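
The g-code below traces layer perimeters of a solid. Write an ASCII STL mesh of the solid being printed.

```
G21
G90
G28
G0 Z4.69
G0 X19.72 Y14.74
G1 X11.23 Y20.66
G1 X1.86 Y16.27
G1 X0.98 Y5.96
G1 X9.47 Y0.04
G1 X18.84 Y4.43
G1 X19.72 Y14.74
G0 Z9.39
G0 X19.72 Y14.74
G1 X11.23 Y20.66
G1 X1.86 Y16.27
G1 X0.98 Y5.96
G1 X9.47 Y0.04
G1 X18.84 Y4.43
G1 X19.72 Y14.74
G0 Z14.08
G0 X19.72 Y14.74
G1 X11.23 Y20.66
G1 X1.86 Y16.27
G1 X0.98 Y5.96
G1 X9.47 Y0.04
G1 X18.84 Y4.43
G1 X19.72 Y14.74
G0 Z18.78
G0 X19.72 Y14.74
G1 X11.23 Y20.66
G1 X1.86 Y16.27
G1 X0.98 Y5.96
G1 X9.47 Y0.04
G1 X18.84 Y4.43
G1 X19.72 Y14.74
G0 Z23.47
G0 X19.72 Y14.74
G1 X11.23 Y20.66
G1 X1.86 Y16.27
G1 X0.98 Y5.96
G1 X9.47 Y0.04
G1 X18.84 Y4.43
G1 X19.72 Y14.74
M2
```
solid part
  facet normal 0.0000 0.0000 -1.0000
    outer loop
      vertex 1.86 16.27 0.00
      vertex 11.23 20.66 0.00
      vertex 19.72 14.74 0.00
    endloop
  endfacet
  facet normal 0.0000 0.0000 -1.0000
    outer loop
      vertex 0.98 5.96 0.00
      vertex 1.86 16.27 0.00
      vertex 19.72 14.74 0.00
    endloop
  endfacet
  facet normal 0.0000 0.0000 -1.0000
    outer loop
      vertex 9.47 0.04 0.00
      vertex 0.98 5.96 0.00
      vertex 19.72 14.74 0.00
    endloop
  endfacet
  facet normal 0.0000 0.0000 -1.0000
    outer loop
      vertex 18.84 4.43 0.00
      vertex 9.47 0.04 0.00
      vertex 19.72 14.74 0.00
    endloop
  endfacet
  facet normal 0.0000 0.0000 1.0000
    outer loop
      vertex 19.72 14.74 23.47
      vertex 11.23 20.66 23.47
      vertex 1.86 16.27 23.47
    endloop
  endfacet
  facet normal 0.0000 0.0000 1.0000
    outer loop
      vertex 19.72 14.74 23.47
      vertex 1.86 16.27 23.47
      vertex 0.98 5.96 23.47
    endloop
  endfacet
  facet normal 0.0000 0.0000 1.0000
    outer loop
      vertex 19.72 14.74 23.47
      vertex 0.98 5.96 23.47
      vertex 9.47 0.04 23.47
    endloop
  endfacet
  facet normal 0.0000 0.0000 1.0000
    outer loop
      vertex 19.72 14.74 23.47
      vertex 9.47 0.04 23.47
      vertex 18.84 4.43 23.47
    endloop
  endfacet
  facet normal 0.5720 0.8203 0.0000
    outer loop
      vertex 19.72 14.74 0.00
      vertex 11.23 20.66 0.00
      vertex 11.23 20.66 23.47
    endloop
  endfacet
  facet normal 0.5720 0.8203 0.0000
    outer loop
      vertex 19.72 14.74 0.00
      vertex 11.23 20.66 23.47
      vertex 19.72 14.74 23.47
    endloop
  endfacet
  facet normal -0.4243 0.9055 0.0000
    outer loop
      vertex 11.23 20.66 0.00
      vertex 1.86 16.27 0.00
      vertex 1.86 16.27 23.47
    endloop
  endfacet
  facet normal -0.4243 0.9055 0.0000
    outer loop
      vertex 11.23 20.66 0.00
      vertex 1.86 16.27 23.47
      vertex 11.23 20.66 23.47
    endloop
  endfacet
  facet normal -0.9964 0.0850 0.0000
    outer loop
      vertex 1.86 16.27 0.00
      vertex 0.98 5.96 0.00
      vertex 0.98 5.96 23.47
    endloop
  endfacet
  facet normal -0.9964 0.0850 0.0000
    outer loop
      vertex 1.86 16.27 0.00
      vertex 0.98 5.96 23.47
      vertex 1.86 16.27 23.47
    endloop
  endfacet
  facet normal -0.5720 -0.8203 0.0000
    outer loop
      vertex 0.98 5.96 0.00
      vertex 9.47 0.04 0.00
      vertex 9.47 0.04 23.47
    endloop
  endfacet
  facet normal -0.5720 -0.8203 0.0000
    outer loop
      vertex 0.98 5.96 0.00
      vertex 9.47 0.04 23.47
      vertex 0.98 5.96 23.47
    endloop
  endfacet
  facet normal 0.4243 -0.9055 0.0000
    outer loop
      vertex 9.47 0.04 0.00
      vertex 18.84 4.43 0.00
      vertex 18.84 4.43 23.47
    endloop
  endfacet
  facet normal 0.4243 -0.9055 0.0000
    outer loop
      vertex 9.47 0.04 0.00
      vertex 18.84 4.43 23.47
      vertex 9.47 0.04 23.47
    endloop
  endfacet
  facet normal 0.9964 -0.0850 0.0000
    outer loop
      vertex 18.84 4.43 0.00
      vertex 19.72 14.74 0.00
      vertex 19.72 14.74 23.47
    endloop
  endfacet
  facet normal 0.9964 -0.0850 0.0000
    outer loop
      vertex 18.84 4.43 0.00
      vertex 19.72 14.74 23.47
      vertex 18.84 4.43 23.47
    endloop
  endfacet
endsolid part

The G0 Z moves step by Δz≈4.69 mm. Every layer's G1 loop is the same polygon, so the solid is a straight extrusion of it from z=0 to z≈23.5. Closing with flat bottom and top caps and triangulating gives 20 facets — a regular 6-sided prism (a cylinder approximated with 6 flat sides), circumscribed radius ≈ 10.3 mm, height ≈ 23.5 mm.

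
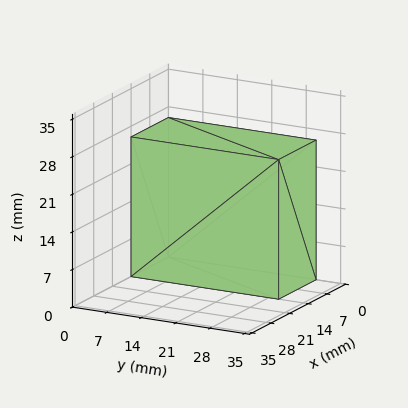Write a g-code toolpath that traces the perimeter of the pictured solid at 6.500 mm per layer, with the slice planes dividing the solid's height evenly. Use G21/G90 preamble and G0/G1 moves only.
Reading the render: the shape is a rectangular box, roughly 14 × 30 mm footprint and 26 mm tall (dimensions read to the nearest mm from the axis ticks). For the g-code, the solid's height is divided into equal slices at the stated Δz and each level perimeter traced with G1 moves after a G0 lift.

; perimeter-only toolpath
G21 ; units = mm
G90 ; absolute positioning
G28 ; home
; layer 1
G0 Z6.500
G0 X0.000 Y0.000
G1 X14.000 Y0.000
G1 X14.000 Y30.000
G1 X0.000 Y30.000
G1 X0.000 Y0.000
; layer 2
G0 Z13.000
G0 X0.000 Y0.000
G1 X14.000 Y0.000
G1 X14.000 Y30.000
G1 X0.000 Y30.000
G1 X0.000 Y0.000
; layer 3
G0 Z19.500
G0 X0.000 Y0.000
G1 X14.000 Y0.000
G1 X14.000 Y30.000
G1 X0.000 Y30.000
G1 X0.000 Y0.000
; layer 4
G0 Z26.000
G0 X0.000 Y0.000
G1 X14.000 Y0.000
G1 X14.000 Y30.000
G1 X0.000 Y30.000
G1 X0.000 Y0.000
M2 ; end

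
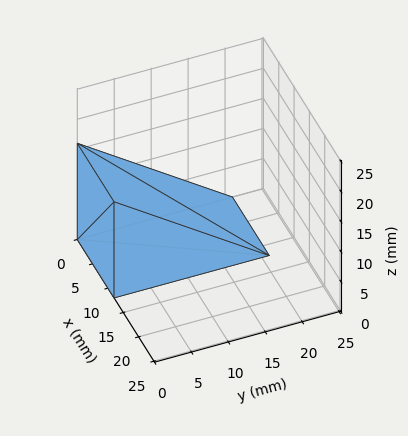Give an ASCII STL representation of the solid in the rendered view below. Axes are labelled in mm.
Reading the render: the shape is a wedge (ramp): 12 × 21 mm base, rising to 16 mm along the y=0 edge and sloping linearly to z=0 at y=21 (dimensions read to the nearest mm from the axis ticks). For the STL, each face is triangulated and given an outward normal.

solid part
  facet normal 0.0000 0.0000 -1.0000
    outer loop
      vertex 12.00 21.00 0.00
      vertex 12.00 0.00 0.00
      vertex 0.00 0.00 0.00
    endloop
  endfacet
  facet normal 0.0000 0.0000 -1.0000
    outer loop
      vertex 0.00 21.00 0.00
      vertex 12.00 21.00 0.00
      vertex 0.00 0.00 0.00
    endloop
  endfacet
  facet normal 0.0000 -1.0000 0.0000
    outer loop
      vertex 0.00 0.00 0.00
      vertex 12.00 0.00 0.00
      vertex 12.00 0.00 16.00
    endloop
  endfacet
  facet normal 0.0000 -1.0000 0.0000
    outer loop
      vertex 0.00 0.00 0.00
      vertex 12.00 0.00 16.00
      vertex 0.00 0.00 16.00
    endloop
  endfacet
  facet normal 0.0000 0.6060 0.7954
    outer loop
      vertex 0.00 0.00 16.00
      vertex 12.00 0.00 16.00
      vertex 12.00 21.00 0.00
    endloop
  endfacet
  facet normal 0.0000 0.6060 0.7954
    outer loop
      vertex 0.00 0.00 16.00
      vertex 12.00 21.00 0.00
      vertex 0.00 21.00 0.00
    endloop
  endfacet
  facet normal -1.0000 0.0000 0.0000
    outer loop
      vertex 0.00 0.00 16.00
      vertex 0.00 21.00 0.00
      vertex 0.00 0.00 0.00
    endloop
  endfacet
  facet normal 1.0000 0.0000 0.0000
    outer loop
      vertex 12.00 0.00 0.00
      vertex 12.00 21.00 0.00
      vertex 12.00 0.00 16.00
    endloop
  endfacet
endsolid part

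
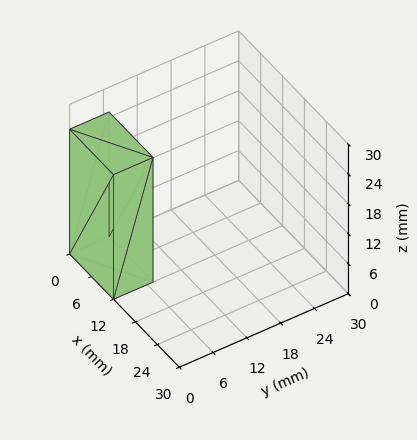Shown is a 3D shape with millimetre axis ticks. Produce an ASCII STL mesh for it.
Reading the render: the shape is a rectangular box, roughly 12 × 7 mm footprint and 25 mm tall (dimensions read to the nearest mm from the axis ticks). For the STL, each face is triangulated and given an outward normal.

solid part
  facet normal 0.0000 0.0000 -1.0000
    outer loop
      vertex 12.0 7.0 0.0
      vertex 12.0 0.0 0.0
      vertex 0.0 0.0 0.0
    endloop
  endfacet
  facet normal 0.0000 0.0000 -1.0000
    outer loop
      vertex 0.0 7.0 0.0
      vertex 12.0 7.0 0.0
      vertex 0.0 0.0 0.0
    endloop
  endfacet
  facet normal 0.0000 0.0000 1.0000
    outer loop
      vertex 0.0 0.0 25.0
      vertex 12.0 0.0 25.0
      vertex 12.0 7.0 25.0
    endloop
  endfacet
  facet normal 0.0000 0.0000 1.0000
    outer loop
      vertex 0.0 0.0 25.0
      vertex 12.0 7.0 25.0
      vertex 0.0 7.0 25.0
    endloop
  endfacet
  facet normal 0.0000 -1.0000 0.0000
    outer loop
      vertex 0.0 0.0 0.0
      vertex 12.0 0.0 0.0
      vertex 12.0 0.0 25.0
    endloop
  endfacet
  facet normal 0.0000 -1.0000 0.0000
    outer loop
      vertex 0.0 0.0 0.0
      vertex 12.0 0.0 25.0
      vertex 0.0 0.0 25.0
    endloop
  endfacet
  facet normal 0.0000 1.0000 0.0000
    outer loop
      vertex 12.0 7.0 25.0
      vertex 12.0 7.0 0.0
      vertex 0.0 7.0 0.0
    endloop
  endfacet
  facet normal 0.0000 1.0000 0.0000
    outer loop
      vertex 0.0 7.0 25.0
      vertex 12.0 7.0 25.0
      vertex 0.0 7.0 0.0
    endloop
  endfacet
  facet normal -1.0000 0.0000 0.0000
    outer loop
      vertex 0.0 7.0 25.0
      vertex 0.0 7.0 0.0
      vertex 0.0 0.0 0.0
    endloop
  endfacet
  facet normal -1.0000 0.0000 0.0000
    outer loop
      vertex 0.0 0.0 25.0
      vertex 0.0 7.0 25.0
      vertex 0.0 0.0 0.0
    endloop
  endfacet
  facet normal 1.0000 0.0000 0.0000
    outer loop
      vertex 12.0 0.0 0.0
      vertex 12.0 7.0 0.0
      vertex 12.0 7.0 25.0
    endloop
  endfacet
  facet normal 1.0000 0.0000 0.0000
    outer loop
      vertex 12.0 0.0 0.0
      vertex 12.0 7.0 25.0
      vertex 12.0 0.0 25.0
    endloop
  endfacet
endsolid part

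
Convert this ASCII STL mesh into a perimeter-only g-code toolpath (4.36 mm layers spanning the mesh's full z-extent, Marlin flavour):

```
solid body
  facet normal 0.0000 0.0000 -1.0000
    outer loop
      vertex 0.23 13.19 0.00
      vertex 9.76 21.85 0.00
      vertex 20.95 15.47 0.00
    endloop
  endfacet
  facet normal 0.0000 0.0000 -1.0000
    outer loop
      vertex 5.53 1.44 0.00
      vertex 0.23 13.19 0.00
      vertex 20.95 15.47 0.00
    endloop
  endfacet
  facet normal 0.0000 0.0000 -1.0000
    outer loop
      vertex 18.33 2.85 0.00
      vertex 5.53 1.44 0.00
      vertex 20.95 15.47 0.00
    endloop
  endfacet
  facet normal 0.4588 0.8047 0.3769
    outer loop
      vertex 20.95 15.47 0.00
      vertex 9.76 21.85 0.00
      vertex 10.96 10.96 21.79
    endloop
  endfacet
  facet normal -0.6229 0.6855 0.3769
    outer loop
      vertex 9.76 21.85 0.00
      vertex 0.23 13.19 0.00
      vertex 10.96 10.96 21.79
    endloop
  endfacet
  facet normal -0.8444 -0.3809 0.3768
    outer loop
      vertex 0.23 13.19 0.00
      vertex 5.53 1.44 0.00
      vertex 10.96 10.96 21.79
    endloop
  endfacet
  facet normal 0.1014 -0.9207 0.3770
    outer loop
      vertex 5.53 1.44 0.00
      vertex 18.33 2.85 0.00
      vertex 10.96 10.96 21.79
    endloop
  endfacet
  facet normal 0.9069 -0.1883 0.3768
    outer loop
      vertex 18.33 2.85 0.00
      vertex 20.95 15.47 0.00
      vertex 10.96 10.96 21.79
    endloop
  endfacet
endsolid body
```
; perimeter-only toolpath
G21 ; units = mm
G90 ; absolute positioning
G28 ; home
; layer 1
G0 Z4.36
G0 X18.95 Y14.57
G1 X10.00 Y19.67
G1 X2.38 Y12.74
G1 X6.62 Y3.34
G1 X16.86 Y4.47
G1 X18.95 Y14.57
; layer 2
G0 Z8.72
G0 X16.95 Y13.67
G1 X10.24 Y17.49
G1 X4.52 Y12.30
G1 X7.70 Y5.25
G1 X15.38 Y6.09
G1 X16.95 Y13.67
; layer 3
G0 Z13.07
G0 X14.96 Y12.76
G1 X10.48 Y15.32
G1 X6.67 Y11.85
G1 X8.79 Y7.15
G1 X13.91 Y7.72
G1 X14.96 Y12.76
; layer 4
G0 Z17.43
G0 X12.96 Y11.86
G1 X10.72 Y13.14
G1 X8.81 Y11.41
G1 X9.87 Y9.06
G1 X12.43 Y9.34
G1 X12.96 Y11.86
M2 ; end

The solid is a regular 5-sided pyramid, base circumscribed radius ≈ 11 mm, apex at z ≈ 21.8 mm. Slicing at Δz = 4.36 mm — 5 equal slices spanning the solid's height, so layer i sits at z = i·h/5 — gives 4 non-empty perimeters. Each is a 5-segment closed polygon; G0 lifts to the layer z and rapids to the start vertex, then G1 traces the edges. The cross-section shrinks linearly with z (the slice at the apex is degenerate and omitted).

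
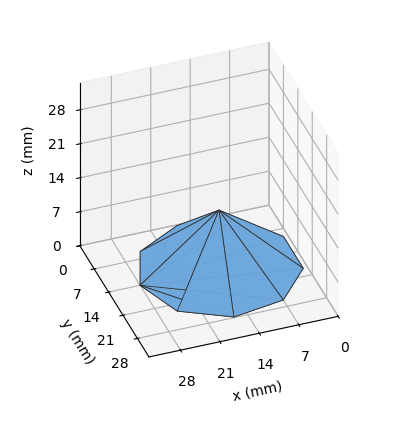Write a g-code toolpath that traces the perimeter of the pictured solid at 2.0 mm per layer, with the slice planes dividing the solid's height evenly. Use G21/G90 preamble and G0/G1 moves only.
Reading the render: the shape is a regular 9-sided pyramid, base circumscribed radius ≈ 14 mm, apex at z ≈ 12 mm (dimensions read to the nearest mm from the axis ticks). For the g-code, the solid's height is divided into equal slices at the stated Δz and each level perimeter traced with G1 moves after a G0 lift.

; perimeter-only toolpath
G21 ; units = mm
G90 ; absolute positioning
G28 ; home
; layer 1
G0 Z2.0
G0 X25.7 Y14.0
G1 X22.9 Y21.5
G1 X16.0 Y25.5
G1 X8.2 Y24.1
G1 X3.0 Y18.0
G1 X3.0 Y10.0
G1 X8.2 Y3.9
G1 X16.0 Y2.5
G1 X22.9 Y6.5
G1 X25.7 Y14.0
; layer 2
G0 Z4.0
G0 X23.3 Y14.0
G1 X21.1 Y20.0
G1 X15.6 Y23.2
G1 X9.3 Y22.1
G1 X5.2 Y17.2
G1 X5.2 Y10.8
G1 X9.3 Y5.9
G1 X15.6 Y4.8
G1 X21.1 Y8.0
G1 X23.3 Y14.0
; layer 3
G0 Z6.0
G0 X21.0 Y14.0
G1 X19.4 Y18.5
G1 X15.2 Y20.9
G1 X10.5 Y20.1
G1 X7.4 Y16.4
G1 X7.4 Y11.6
G1 X10.5 Y8.0
G1 X15.2 Y7.1
G1 X19.4 Y9.5
G1 X21.0 Y14.0
; layer 4
G0 Z8.0
G0 X18.7 Y14.0
G1 X17.6 Y17.0
G1 X14.8 Y18.6
G1 X11.7 Y18.0
G1 X9.6 Y15.6
G1 X9.6 Y12.4
G1 X11.7 Y10.0
G1 X14.8 Y9.4
G1 X17.6 Y11.0
G1 X18.7 Y14.0
; layer 5
G0 Z10.0
G0 X16.3 Y14.0
G1 X15.8 Y15.5
G1 X14.4 Y16.3
G1 X12.8 Y16.0
G1 X11.8 Y14.8
G1 X11.8 Y13.2
G1 X12.8 Y12.0
G1 X14.4 Y11.7
G1 X15.8 Y12.5
G1 X16.3 Y14.0
M2 ; end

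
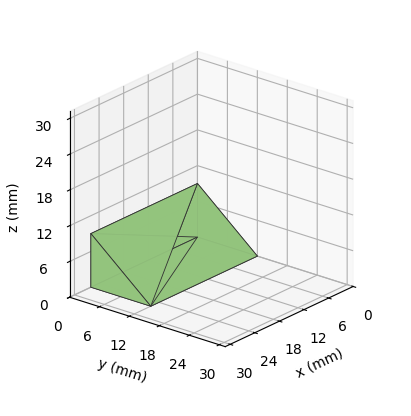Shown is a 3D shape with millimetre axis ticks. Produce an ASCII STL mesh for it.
Reading the render: the shape is a wedge (ramp): 26 × 12 mm base, rising to 9 mm along the y=0 edge and sloping linearly to z=0 at y=12 (dimensions read to the nearest mm from the axis ticks). For the STL, each face is triangulated and given an outward normal.

solid part
  facet normal 0.0000 0.0000 -1.0000
    outer loop
      vertex 26.000 12.000 0.000
      vertex 26.000 0.000 0.000
      vertex 0.000 0.000 0.000
    endloop
  endfacet
  facet normal 0.0000 0.0000 -1.0000
    outer loop
      vertex 0.000 12.000 0.000
      vertex 26.000 12.000 0.000
      vertex 0.000 0.000 0.000
    endloop
  endfacet
  facet normal 0.0000 -1.0000 0.0000
    outer loop
      vertex 0.000 0.000 0.000
      vertex 26.000 0.000 0.000
      vertex 26.000 0.000 9.000
    endloop
  endfacet
  facet normal 0.0000 -1.0000 0.0000
    outer loop
      vertex 0.000 0.000 0.000
      vertex 26.000 0.000 9.000
      vertex 0.000 0.000 9.000
    endloop
  endfacet
  facet normal 0.0000 0.6000 0.8000
    outer loop
      vertex 0.000 0.000 9.000
      vertex 26.000 0.000 9.000
      vertex 26.000 12.000 0.000
    endloop
  endfacet
  facet normal 0.0000 0.6000 0.8000
    outer loop
      vertex 0.000 0.000 9.000
      vertex 26.000 12.000 0.000
      vertex 0.000 12.000 0.000
    endloop
  endfacet
  facet normal -1.0000 0.0000 0.0000
    outer loop
      vertex 0.000 0.000 9.000
      vertex 0.000 12.000 0.000
      vertex 0.000 0.000 0.000
    endloop
  endfacet
  facet normal 1.0000 0.0000 0.0000
    outer loop
      vertex 26.000 0.000 0.000
      vertex 26.000 12.000 0.000
      vertex 26.000 0.000 9.000
    endloop
  endfacet
endsolid part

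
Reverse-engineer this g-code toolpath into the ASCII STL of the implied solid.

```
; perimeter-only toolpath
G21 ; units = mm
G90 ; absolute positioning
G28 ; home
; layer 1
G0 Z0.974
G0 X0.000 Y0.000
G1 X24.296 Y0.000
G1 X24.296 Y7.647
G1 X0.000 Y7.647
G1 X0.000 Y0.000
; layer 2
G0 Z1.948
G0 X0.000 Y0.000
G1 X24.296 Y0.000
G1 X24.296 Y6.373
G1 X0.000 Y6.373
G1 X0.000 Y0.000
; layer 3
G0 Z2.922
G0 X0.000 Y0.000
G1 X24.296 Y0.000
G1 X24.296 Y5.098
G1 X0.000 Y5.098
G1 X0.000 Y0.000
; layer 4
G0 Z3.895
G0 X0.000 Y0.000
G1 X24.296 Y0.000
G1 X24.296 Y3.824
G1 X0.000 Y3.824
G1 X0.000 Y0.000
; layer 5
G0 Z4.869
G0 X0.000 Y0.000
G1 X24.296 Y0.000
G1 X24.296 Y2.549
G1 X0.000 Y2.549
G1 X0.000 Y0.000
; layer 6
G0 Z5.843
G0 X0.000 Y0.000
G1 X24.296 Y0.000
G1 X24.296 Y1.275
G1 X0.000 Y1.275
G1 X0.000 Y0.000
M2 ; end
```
solid part
  facet normal 0.0000 0.0000 -1.0000
    outer loop
      vertex 24.296 8.922 0.000
      vertex 24.296 0.000 0.000
      vertex 0.000 0.000 0.000
    endloop
  endfacet
  facet normal 0.0000 0.0000 -1.0000
    outer loop
      vertex 0.000 8.922 0.000
      vertex 24.296 8.922 0.000
      vertex 0.000 0.000 0.000
    endloop
  endfacet
  facet normal 0.0000 -1.0000 0.0000
    outer loop
      vertex 0.000 0.000 0.000
      vertex 24.296 0.000 0.000
      vertex 24.296 0.000 6.817
    endloop
  endfacet
  facet normal 0.0000 -1.0000 0.0000
    outer loop
      vertex 0.000 0.000 0.000
      vertex 24.296 0.000 6.817
      vertex 0.000 0.000 6.817
    endloop
  endfacet
  facet normal 0.0000 0.6071 0.7946
    outer loop
      vertex 0.000 0.000 6.817
      vertex 24.296 0.000 6.817
      vertex 24.296 8.922 0.000
    endloop
  endfacet
  facet normal 0.0000 0.6071 0.7946
    outer loop
      vertex 0.000 0.000 6.817
      vertex 24.296 8.922 0.000
      vertex 0.000 8.922 0.000
    endloop
  endfacet
  facet normal -1.0000 0.0000 0.0000
    outer loop
      vertex 0.000 0.000 6.817
      vertex 0.000 8.922 0.000
      vertex 0.000 0.000 0.000
    endloop
  endfacet
  facet normal 1.0000 0.0000 0.0000
    outer loop
      vertex 24.296 0.000 0.000
      vertex 24.296 8.922 0.000
      vertex 24.296 0.000 6.817
    endloop
  endfacet
endsolid part

The G0 Z moves step by Δz≈0.974 mm. The G1 loops shrink linearly with z, so the solid tapers from its base footprint up to z≈6.82. Closing with a flat bottom cap and the tapered top and triangulating gives 8 facets — a wedge (ramp): 24.3 × 8.92 mm base, rising to 6.82 mm along the y=0 edge and sloping linearly to z=0 at y=8.92.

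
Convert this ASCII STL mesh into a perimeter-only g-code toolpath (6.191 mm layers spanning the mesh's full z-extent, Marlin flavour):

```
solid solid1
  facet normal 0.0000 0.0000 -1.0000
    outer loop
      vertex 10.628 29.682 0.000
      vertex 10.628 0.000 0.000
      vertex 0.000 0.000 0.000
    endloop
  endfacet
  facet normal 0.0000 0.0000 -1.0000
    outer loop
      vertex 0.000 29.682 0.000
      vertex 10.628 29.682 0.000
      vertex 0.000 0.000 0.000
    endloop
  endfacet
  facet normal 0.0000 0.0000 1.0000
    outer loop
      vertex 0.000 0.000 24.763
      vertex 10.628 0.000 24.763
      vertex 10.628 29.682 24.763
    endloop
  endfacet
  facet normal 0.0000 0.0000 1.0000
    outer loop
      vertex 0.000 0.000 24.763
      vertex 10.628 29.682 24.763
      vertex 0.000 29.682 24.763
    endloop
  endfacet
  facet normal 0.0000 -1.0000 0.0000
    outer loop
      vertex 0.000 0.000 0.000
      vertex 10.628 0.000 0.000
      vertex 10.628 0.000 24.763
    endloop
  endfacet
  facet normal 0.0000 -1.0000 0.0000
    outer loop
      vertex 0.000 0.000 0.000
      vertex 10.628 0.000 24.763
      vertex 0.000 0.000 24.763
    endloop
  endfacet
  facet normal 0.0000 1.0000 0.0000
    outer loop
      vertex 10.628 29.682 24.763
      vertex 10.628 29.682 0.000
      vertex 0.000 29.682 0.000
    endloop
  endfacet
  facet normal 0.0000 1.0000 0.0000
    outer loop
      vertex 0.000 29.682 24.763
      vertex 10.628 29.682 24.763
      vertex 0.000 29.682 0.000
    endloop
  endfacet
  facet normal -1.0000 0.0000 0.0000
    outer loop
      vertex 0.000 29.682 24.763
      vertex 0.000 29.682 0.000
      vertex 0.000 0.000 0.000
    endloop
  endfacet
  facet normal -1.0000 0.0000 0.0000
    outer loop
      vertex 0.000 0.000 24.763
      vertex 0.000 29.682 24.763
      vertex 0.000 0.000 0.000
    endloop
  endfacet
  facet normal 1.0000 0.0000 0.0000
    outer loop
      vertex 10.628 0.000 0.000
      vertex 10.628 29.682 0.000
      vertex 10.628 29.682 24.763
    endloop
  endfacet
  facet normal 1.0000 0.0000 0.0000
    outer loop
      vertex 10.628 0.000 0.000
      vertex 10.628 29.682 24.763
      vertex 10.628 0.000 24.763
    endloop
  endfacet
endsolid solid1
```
; perimeter-only toolpath
G21 ; units = mm
G90 ; absolute positioning
G28 ; home
; layer 1
G0 Z6.191
G0 X0.000 Y0.000
G1 X10.628 Y0.000
G1 X10.628 Y29.682
G1 X0.000 Y29.682
G1 X0.000 Y0.000
; layer 2
G0 Z12.382
G0 X0.000 Y0.000
G1 X10.628 Y0.000
G1 X10.628 Y29.682
G1 X0.000 Y29.682
G1 X0.000 Y0.000
; layer 3
G0 Z18.572
G0 X0.000 Y0.000
G1 X10.628 Y0.000
G1 X10.628 Y29.682
G1 X0.000 Y29.682
G1 X0.000 Y0.000
; layer 4
G0 Z24.763
G0 X0.000 Y0.000
G1 X10.628 Y0.000
G1 X10.628 Y29.682
G1 X0.000 Y29.682
G1 X0.000 Y0.000
M2 ; end

The solid is a rectangular box, roughly 10.6 × 29.7 mm footprint and 24.8 mm tall. Slicing at Δz = 6.191 mm — 4 equal slices spanning the solid's height, so layer i sits at z = i·h/4 — gives 4 non-empty perimeters. Each is a 4-segment closed polygon; G0 lifts to the layer z and rapids to the start vertex, then G1 traces the edges.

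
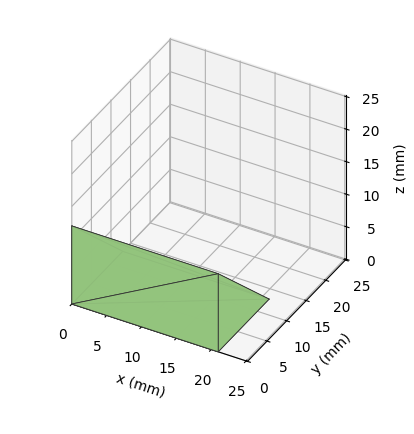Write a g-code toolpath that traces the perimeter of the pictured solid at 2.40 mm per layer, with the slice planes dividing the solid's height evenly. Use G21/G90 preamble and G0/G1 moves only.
Reading the render: the shape is a wedge (ramp): 21 × 13 mm base, rising to 12 mm along the y=0 edge and sloping linearly to z=0 at y=13 (dimensions read to the nearest mm from the axis ticks). For the g-code, the solid's height is divided into equal slices at the stated Δz and each level perimeter traced with G1 moves after a G0 lift.

; perimeter-only toolpath
G21 ; units = mm
G90 ; absolute positioning
G28 ; home
; layer 1
G0 Z2.40
G0 X0.00 Y0.00
G1 X21.00 Y0.00
G1 X21.00 Y10.40
G1 X0.00 Y10.40
G1 X0.00 Y0.00
; layer 2
G0 Z4.80
G0 X0.00 Y0.00
G1 X21.00 Y0.00
G1 X21.00 Y7.80
G1 X0.00 Y7.80
G1 X0.00 Y0.00
; layer 3
G0 Z7.20
G0 X0.00 Y0.00
G1 X21.00 Y0.00
G1 X21.00 Y5.20
G1 X0.00 Y5.20
G1 X0.00 Y0.00
; layer 4
G0 Z9.60
G0 X0.00 Y0.00
G1 X21.00 Y0.00
G1 X21.00 Y2.60
G1 X0.00 Y2.60
G1 X0.00 Y0.00
M2 ; end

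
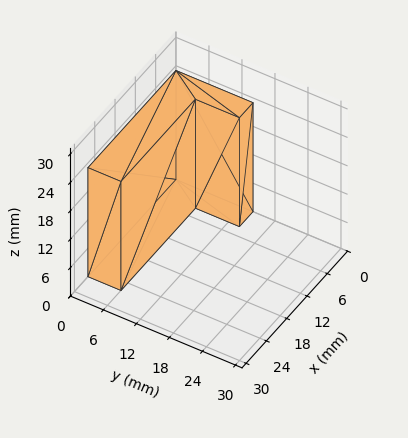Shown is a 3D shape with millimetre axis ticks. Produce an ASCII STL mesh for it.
Reading the render: the shape is an L-shaped prism: outer 26 × 14 mm, arm thicknesses ≈ 6 mm (horizontal) and 4 mm (vertical), extruded 23 mm in z (dimensions read to the nearest mm from the axis ticks). For the STL, each face is triangulated and given an outward normal.

solid part
  facet normal 0.0000 0.0000 -1.0000
    outer loop
      vertex 26.000 6.000 0.000
      vertex 26.000 0.000 0.000
      vertex 0.000 0.000 0.000
    endloop
  endfacet
  facet normal 0.0000 0.0000 -1.0000
    outer loop
      vertex 4.000 6.000 0.000
      vertex 26.000 6.000 0.000
      vertex 0.000 0.000 0.000
    endloop
  endfacet
  facet normal 0.0000 0.0000 -1.0000
    outer loop
      vertex 4.000 14.000 0.000
      vertex 4.000 6.000 0.000
      vertex 0.000 0.000 0.000
    endloop
  endfacet
  facet normal 0.0000 0.0000 -1.0000
    outer loop
      vertex 0.000 14.000 0.000
      vertex 4.000 14.000 0.000
      vertex 0.000 0.000 0.000
    endloop
  endfacet
  facet normal 0.0000 0.0000 1.0000
    outer loop
      vertex 0.000 0.000 23.000
      vertex 26.000 0.000 23.000
      vertex 26.000 6.000 23.000
    endloop
  endfacet
  facet normal 0.0000 0.0000 1.0000
    outer loop
      vertex 0.000 0.000 23.000
      vertex 26.000 6.000 23.000
      vertex 4.000 6.000 23.000
    endloop
  endfacet
  facet normal 0.0000 0.0000 1.0000
    outer loop
      vertex 0.000 0.000 23.000
      vertex 4.000 6.000 23.000
      vertex 4.000 14.000 23.000
    endloop
  endfacet
  facet normal 0.0000 0.0000 1.0000
    outer loop
      vertex 0.000 0.000 23.000
      vertex 4.000 14.000 23.000
      vertex 0.000 14.000 23.000
    endloop
  endfacet
  facet normal 0.0000 -1.0000 0.0000
    outer loop
      vertex 0.000 0.000 0.000
      vertex 26.000 0.000 0.000
      vertex 26.000 0.000 23.000
    endloop
  endfacet
  facet normal 0.0000 -1.0000 0.0000
    outer loop
      vertex 0.000 0.000 0.000
      vertex 26.000 0.000 23.000
      vertex 0.000 0.000 23.000
    endloop
  endfacet
  facet normal 1.0000 0.0000 0.0000
    outer loop
      vertex 26.000 0.000 0.000
      vertex 26.000 6.000 0.000
      vertex 26.000 6.000 23.000
    endloop
  endfacet
  facet normal 1.0000 0.0000 0.0000
    outer loop
      vertex 26.000 0.000 0.000
      vertex 26.000 6.000 23.000
      vertex 26.000 0.000 23.000
    endloop
  endfacet
  facet normal 0.0000 1.0000 0.0000
    outer loop
      vertex 26.000 6.000 0.000
      vertex 4.000 6.000 0.000
      vertex 4.000 6.000 23.000
    endloop
  endfacet
  facet normal 0.0000 1.0000 0.0000
    outer loop
      vertex 26.000 6.000 0.000
      vertex 4.000 6.000 23.000
      vertex 26.000 6.000 23.000
    endloop
  endfacet
  facet normal 1.0000 0.0000 0.0000
    outer loop
      vertex 4.000 6.000 0.000
      vertex 4.000 14.000 0.000
      vertex 4.000 14.000 23.000
    endloop
  endfacet
  facet normal 1.0000 0.0000 0.0000
    outer loop
      vertex 4.000 6.000 0.000
      vertex 4.000 14.000 23.000
      vertex 4.000 6.000 23.000
    endloop
  endfacet
  facet normal 0.0000 1.0000 0.0000
    outer loop
      vertex 4.000 14.000 0.000
      vertex 0.000 14.000 0.000
      vertex 0.000 14.000 23.000
    endloop
  endfacet
  facet normal 0.0000 1.0000 0.0000
    outer loop
      vertex 4.000 14.000 0.000
      vertex 0.000 14.000 23.000
      vertex 4.000 14.000 23.000
    endloop
  endfacet
  facet normal -1.0000 0.0000 0.0000
    outer loop
      vertex 0.000 14.000 0.000
      vertex 0.000 0.000 0.000
      vertex 0.000 0.000 23.000
    endloop
  endfacet
  facet normal -1.0000 0.0000 0.0000
    outer loop
      vertex 0.000 14.000 0.000
      vertex 0.000 0.000 23.000
      vertex 0.000 14.000 23.000
    endloop
  endfacet
endsolid part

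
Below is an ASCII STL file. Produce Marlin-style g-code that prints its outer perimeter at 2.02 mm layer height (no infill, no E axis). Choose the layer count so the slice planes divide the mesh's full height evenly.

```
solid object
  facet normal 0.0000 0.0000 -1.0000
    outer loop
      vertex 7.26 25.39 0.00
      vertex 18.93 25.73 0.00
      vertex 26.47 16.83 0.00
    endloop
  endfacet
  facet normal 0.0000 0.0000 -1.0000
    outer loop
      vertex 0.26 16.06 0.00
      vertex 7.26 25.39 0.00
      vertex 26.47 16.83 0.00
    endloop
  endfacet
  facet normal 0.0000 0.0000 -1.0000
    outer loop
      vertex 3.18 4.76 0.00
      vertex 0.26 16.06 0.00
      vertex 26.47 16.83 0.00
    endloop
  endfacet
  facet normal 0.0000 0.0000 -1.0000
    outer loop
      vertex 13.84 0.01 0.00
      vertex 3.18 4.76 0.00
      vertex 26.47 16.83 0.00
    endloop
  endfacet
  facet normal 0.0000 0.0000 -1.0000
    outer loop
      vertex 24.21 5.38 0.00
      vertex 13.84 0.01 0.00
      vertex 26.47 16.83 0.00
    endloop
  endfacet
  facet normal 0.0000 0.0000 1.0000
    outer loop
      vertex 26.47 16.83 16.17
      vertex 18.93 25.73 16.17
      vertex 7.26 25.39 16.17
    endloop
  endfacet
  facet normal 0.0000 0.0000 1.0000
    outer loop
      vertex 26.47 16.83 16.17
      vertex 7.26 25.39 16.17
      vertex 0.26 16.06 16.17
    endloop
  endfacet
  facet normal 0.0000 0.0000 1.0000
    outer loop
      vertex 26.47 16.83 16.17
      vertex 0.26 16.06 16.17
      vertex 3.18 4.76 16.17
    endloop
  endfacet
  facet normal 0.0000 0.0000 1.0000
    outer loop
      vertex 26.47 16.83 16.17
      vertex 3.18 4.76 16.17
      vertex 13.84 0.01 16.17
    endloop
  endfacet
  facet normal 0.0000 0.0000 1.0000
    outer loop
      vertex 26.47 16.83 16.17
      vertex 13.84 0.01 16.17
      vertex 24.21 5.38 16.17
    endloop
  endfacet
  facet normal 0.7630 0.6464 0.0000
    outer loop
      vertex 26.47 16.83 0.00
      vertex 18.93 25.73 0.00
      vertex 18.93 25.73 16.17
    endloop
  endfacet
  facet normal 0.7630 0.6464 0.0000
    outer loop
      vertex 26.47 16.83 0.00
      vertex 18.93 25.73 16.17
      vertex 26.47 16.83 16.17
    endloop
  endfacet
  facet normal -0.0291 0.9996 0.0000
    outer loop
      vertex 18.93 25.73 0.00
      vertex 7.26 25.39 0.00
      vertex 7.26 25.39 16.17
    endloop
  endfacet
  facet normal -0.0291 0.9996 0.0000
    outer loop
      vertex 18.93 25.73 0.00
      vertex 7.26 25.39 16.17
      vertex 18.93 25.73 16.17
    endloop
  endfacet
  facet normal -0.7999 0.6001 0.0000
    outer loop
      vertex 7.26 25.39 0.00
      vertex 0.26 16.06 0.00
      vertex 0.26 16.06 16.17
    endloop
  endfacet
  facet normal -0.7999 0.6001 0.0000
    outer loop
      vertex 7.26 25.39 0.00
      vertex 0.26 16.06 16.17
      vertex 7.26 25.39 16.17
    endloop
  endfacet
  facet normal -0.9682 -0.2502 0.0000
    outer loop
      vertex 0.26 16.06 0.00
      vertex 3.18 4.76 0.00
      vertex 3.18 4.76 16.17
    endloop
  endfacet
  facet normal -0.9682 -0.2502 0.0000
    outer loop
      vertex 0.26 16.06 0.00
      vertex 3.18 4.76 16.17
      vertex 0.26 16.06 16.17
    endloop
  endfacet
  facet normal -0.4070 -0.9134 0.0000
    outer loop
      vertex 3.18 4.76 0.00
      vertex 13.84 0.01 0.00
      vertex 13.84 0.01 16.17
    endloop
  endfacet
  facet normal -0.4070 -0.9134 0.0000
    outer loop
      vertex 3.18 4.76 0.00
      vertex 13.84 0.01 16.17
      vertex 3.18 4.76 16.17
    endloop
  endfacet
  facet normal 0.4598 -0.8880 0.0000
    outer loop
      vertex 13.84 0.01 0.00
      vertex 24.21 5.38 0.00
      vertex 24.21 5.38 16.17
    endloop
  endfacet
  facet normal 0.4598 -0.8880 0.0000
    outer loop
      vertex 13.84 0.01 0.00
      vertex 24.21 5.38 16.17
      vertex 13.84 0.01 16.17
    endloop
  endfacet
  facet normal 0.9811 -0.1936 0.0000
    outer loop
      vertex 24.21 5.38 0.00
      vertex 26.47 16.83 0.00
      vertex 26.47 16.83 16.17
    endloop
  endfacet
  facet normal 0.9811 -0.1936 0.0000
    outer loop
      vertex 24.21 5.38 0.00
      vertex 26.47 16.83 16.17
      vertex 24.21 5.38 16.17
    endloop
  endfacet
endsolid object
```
; perimeter-only toolpath
G21 ; units = mm
G90 ; absolute positioning
G28 ; home
; layer 1
G0 Z2.02
G0 X26.47 Y16.83
G1 X18.93 Y25.73
G1 X7.26 Y25.39
G1 X0.26 Y16.06
G1 X3.18 Y4.76
G1 X13.84 Y0.01
G1 X24.21 Y5.38
G1 X26.47 Y16.83
; layer 2
G0 Z4.04
G0 X26.47 Y16.83
G1 X18.93 Y25.73
G1 X7.26 Y25.39
G1 X0.26 Y16.06
G1 X3.18 Y4.76
G1 X13.84 Y0.01
G1 X24.21 Y5.38
G1 X26.47 Y16.83
; layer 3
G0 Z6.06
G0 X26.47 Y16.83
G1 X18.93 Y25.73
G1 X7.26 Y25.39
G1 X0.26 Y16.06
G1 X3.18 Y4.76
G1 X13.84 Y0.01
G1 X24.21 Y5.38
G1 X26.47 Y16.83
; layer 4
G0 Z8.09
G0 X26.47 Y16.83
G1 X18.93 Y25.73
G1 X7.26 Y25.39
G1 X0.26 Y16.06
G1 X3.18 Y4.76
G1 X13.84 Y0.01
G1 X24.21 Y5.38
G1 X26.47 Y16.83
; layer 5
G0 Z10.11
G0 X26.47 Y16.83
G1 X18.93 Y25.73
G1 X7.26 Y25.39
G1 X0.26 Y16.06
G1 X3.18 Y4.76
G1 X13.84 Y0.01
G1 X24.21 Y5.38
G1 X26.47 Y16.83
; layer 6
G0 Z12.13
G0 X26.47 Y16.83
G1 X18.93 Y25.73
G1 X7.26 Y25.39
G1 X0.26 Y16.06
G1 X3.18 Y4.76
G1 X13.84 Y0.01
G1 X24.21 Y5.38
G1 X26.47 Y16.83
; layer 7
G0 Z14.15
G0 X26.47 Y16.83
G1 X18.93 Y25.73
G1 X7.26 Y25.39
G1 X0.26 Y16.06
G1 X3.18 Y4.76
G1 X13.84 Y0.01
G1 X24.21 Y5.38
G1 X26.47 Y16.83
; layer 8
G0 Z16.17
G0 X26.47 Y16.83
G1 X18.93 Y25.73
G1 X7.26 Y25.39
G1 X0.26 Y16.06
G1 X3.18 Y4.76
G1 X13.84 Y0.01
G1 X24.21 Y5.38
G1 X26.47 Y16.83
M2 ; end

The solid is a regular 7-sided prism (a cylinder approximated with 7 flat sides), circumscribed radius ≈ 13.4 mm, height ≈ 16.2 mm. Slicing at Δz = 2.02 mm — 8 equal slices spanning the solid's height, so layer i sits at z = i·h/8 — gives 8 non-empty perimeters. Each is a 7-segment closed polygon; G0 lifts to the layer z and rapids to the start vertex, then G1 traces the edges.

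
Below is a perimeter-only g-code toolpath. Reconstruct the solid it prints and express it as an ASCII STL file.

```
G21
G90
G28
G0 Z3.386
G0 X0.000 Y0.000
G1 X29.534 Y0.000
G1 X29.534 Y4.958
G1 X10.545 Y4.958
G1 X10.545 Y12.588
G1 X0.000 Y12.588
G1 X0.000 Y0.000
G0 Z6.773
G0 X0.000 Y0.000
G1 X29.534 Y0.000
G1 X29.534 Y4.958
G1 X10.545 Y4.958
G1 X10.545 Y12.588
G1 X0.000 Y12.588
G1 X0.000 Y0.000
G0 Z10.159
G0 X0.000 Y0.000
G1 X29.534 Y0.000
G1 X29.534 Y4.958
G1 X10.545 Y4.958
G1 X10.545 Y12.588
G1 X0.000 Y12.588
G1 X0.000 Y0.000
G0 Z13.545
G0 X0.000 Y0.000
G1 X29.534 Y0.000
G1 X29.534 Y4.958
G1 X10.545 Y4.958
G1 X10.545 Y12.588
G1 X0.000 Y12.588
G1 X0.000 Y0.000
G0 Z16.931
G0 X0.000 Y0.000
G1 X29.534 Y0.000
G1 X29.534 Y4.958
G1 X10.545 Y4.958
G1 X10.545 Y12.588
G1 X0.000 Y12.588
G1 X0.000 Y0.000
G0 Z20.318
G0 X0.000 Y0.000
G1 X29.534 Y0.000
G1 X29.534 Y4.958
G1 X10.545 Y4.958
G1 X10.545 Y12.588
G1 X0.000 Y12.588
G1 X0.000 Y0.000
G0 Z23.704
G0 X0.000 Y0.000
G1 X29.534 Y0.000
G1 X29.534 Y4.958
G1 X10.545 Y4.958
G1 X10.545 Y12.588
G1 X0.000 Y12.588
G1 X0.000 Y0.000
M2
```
solid part
  facet normal 0.0000 0.0000 -1.0000
    outer loop
      vertex 29.534 4.958 0.000
      vertex 29.534 0.000 0.000
      vertex 0.000 0.000 0.000
    endloop
  endfacet
  facet normal 0.0000 0.0000 -1.0000
    outer loop
      vertex 10.545 4.958 0.000
      vertex 29.534 4.958 0.000
      vertex 0.000 0.000 0.000
    endloop
  endfacet
  facet normal 0.0000 0.0000 -1.0000
    outer loop
      vertex 10.545 12.588 0.000
      vertex 10.545 4.958 0.000
      vertex 0.000 0.000 0.000
    endloop
  endfacet
  facet normal 0.0000 0.0000 -1.0000
    outer loop
      vertex 0.000 12.588 0.000
      vertex 10.545 12.588 0.000
      vertex 0.000 0.000 0.000
    endloop
  endfacet
  facet normal 0.0000 0.0000 1.0000
    outer loop
      vertex 0.000 0.000 23.704
      vertex 29.534 0.000 23.704
      vertex 29.534 4.958 23.704
    endloop
  endfacet
  facet normal 0.0000 0.0000 1.0000
    outer loop
      vertex 0.000 0.000 23.704
      vertex 29.534 4.958 23.704
      vertex 10.545 4.958 23.704
    endloop
  endfacet
  facet normal 0.0000 0.0000 1.0000
    outer loop
      vertex 0.000 0.000 23.704
      vertex 10.545 4.958 23.704
      vertex 10.545 12.588 23.704
    endloop
  endfacet
  facet normal 0.0000 0.0000 1.0000
    outer loop
      vertex 0.000 0.000 23.704
      vertex 10.545 12.588 23.704
      vertex 0.000 12.588 23.704
    endloop
  endfacet
  facet normal 0.0000 -1.0000 0.0000
    outer loop
      vertex 0.000 0.000 0.000
      vertex 29.534 0.000 0.000
      vertex 29.534 0.000 23.704
    endloop
  endfacet
  facet normal 0.0000 -1.0000 0.0000
    outer loop
      vertex 0.000 0.000 0.000
      vertex 29.534 0.000 23.704
      vertex 0.000 0.000 23.704
    endloop
  endfacet
  facet normal 1.0000 0.0000 0.0000
    outer loop
      vertex 29.534 0.000 0.000
      vertex 29.534 4.958 0.000
      vertex 29.534 4.958 23.704
    endloop
  endfacet
  facet normal 1.0000 0.0000 0.0000
    outer loop
      vertex 29.534 0.000 0.000
      vertex 29.534 4.958 23.704
      vertex 29.534 0.000 23.704
    endloop
  endfacet
  facet normal 0.0000 1.0000 0.0000
    outer loop
      vertex 29.534 4.958 0.000
      vertex 10.545 4.958 0.000
      vertex 10.545 4.958 23.704
    endloop
  endfacet
  facet normal 0.0000 1.0000 0.0000
    outer loop
      vertex 29.534 4.958 0.000
      vertex 10.545 4.958 23.704
      vertex 29.534 4.958 23.704
    endloop
  endfacet
  facet normal 1.0000 0.0000 0.0000
    outer loop
      vertex 10.545 4.958 0.000
      vertex 10.545 12.588 0.000
      vertex 10.545 12.588 23.704
    endloop
  endfacet
  facet normal 1.0000 0.0000 0.0000
    outer loop
      vertex 10.545 4.958 0.000
      vertex 10.545 12.588 23.704
      vertex 10.545 4.958 23.704
    endloop
  endfacet
  facet normal 0.0000 1.0000 0.0000
    outer loop
      vertex 10.545 12.588 0.000
      vertex 0.000 12.588 0.000
      vertex 0.000 12.588 23.704
    endloop
  endfacet
  facet normal 0.0000 1.0000 0.0000
    outer loop
      vertex 10.545 12.588 0.000
      vertex 0.000 12.588 23.704
      vertex 10.545 12.588 23.704
    endloop
  endfacet
  facet normal -1.0000 0.0000 0.0000
    outer loop
      vertex 0.000 12.588 0.000
      vertex 0.000 0.000 0.000
      vertex 0.000 0.000 23.704
    endloop
  endfacet
  facet normal -1.0000 0.0000 0.0000
    outer loop
      vertex 0.000 12.588 0.000
      vertex 0.000 0.000 23.704
      vertex 0.000 12.588 23.704
    endloop
  endfacet
endsolid part

The G0 Z moves step by Δz≈3.386 mm. Every layer's G1 loop is the same polygon, so the solid is a straight extrusion of it from z=0 to z≈23.7. Closing with flat bottom and top caps and triangulating gives 20 facets — an L-shaped prism: outer 29.5 × 12.6 mm, arm thicknesses ≈ 4.96 mm (horizontal) and 10.5 mm (vertical), extruded 23.7 mm in z.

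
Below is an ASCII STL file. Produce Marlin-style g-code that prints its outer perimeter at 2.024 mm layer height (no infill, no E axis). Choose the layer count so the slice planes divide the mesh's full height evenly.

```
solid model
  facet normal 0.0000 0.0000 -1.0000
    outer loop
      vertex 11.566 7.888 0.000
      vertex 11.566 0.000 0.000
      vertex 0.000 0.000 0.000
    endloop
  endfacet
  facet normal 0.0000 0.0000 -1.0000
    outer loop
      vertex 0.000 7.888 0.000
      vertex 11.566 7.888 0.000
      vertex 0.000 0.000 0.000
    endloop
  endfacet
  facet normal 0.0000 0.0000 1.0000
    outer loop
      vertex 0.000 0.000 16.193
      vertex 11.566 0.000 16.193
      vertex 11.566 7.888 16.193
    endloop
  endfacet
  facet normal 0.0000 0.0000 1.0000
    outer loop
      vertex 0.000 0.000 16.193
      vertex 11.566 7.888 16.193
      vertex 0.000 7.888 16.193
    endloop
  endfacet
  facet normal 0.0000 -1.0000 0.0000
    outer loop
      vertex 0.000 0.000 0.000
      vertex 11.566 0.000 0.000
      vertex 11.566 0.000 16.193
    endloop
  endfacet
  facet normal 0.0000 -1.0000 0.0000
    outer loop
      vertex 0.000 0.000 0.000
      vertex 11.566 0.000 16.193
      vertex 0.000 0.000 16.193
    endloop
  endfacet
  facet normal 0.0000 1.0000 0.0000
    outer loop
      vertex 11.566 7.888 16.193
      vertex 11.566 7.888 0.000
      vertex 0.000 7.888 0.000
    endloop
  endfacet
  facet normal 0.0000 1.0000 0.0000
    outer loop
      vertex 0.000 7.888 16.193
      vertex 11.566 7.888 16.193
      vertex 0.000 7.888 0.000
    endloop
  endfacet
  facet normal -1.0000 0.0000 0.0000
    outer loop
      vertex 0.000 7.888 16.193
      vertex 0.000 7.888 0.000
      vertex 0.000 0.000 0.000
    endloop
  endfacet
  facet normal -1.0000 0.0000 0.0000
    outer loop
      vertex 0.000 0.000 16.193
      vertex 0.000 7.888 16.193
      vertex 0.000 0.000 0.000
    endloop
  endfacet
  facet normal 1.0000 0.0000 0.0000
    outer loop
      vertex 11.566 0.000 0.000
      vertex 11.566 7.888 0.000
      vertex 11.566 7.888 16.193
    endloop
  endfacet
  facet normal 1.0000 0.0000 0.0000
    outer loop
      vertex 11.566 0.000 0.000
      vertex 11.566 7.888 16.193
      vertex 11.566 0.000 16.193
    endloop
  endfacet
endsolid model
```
; perimeter-only toolpath
G21 ; units = mm
G90 ; absolute positioning
G28 ; home
; layer 1
G0 Z2.024
G0 X0.000 Y0.000
G1 X11.566 Y0.000
G1 X11.566 Y7.888
G1 X0.000 Y7.888
G1 X0.000 Y0.000
; layer 2
G0 Z4.048
G0 X0.000 Y0.000
G1 X11.566 Y0.000
G1 X11.566 Y7.888
G1 X0.000 Y7.888
G1 X0.000 Y0.000
; layer 3
G0 Z6.072
G0 X0.000 Y0.000
G1 X11.566 Y0.000
G1 X11.566 Y7.888
G1 X0.000 Y7.888
G1 X0.000 Y0.000
; layer 4
G0 Z8.097
G0 X0.000 Y0.000
G1 X11.566 Y0.000
G1 X11.566 Y7.888
G1 X0.000 Y7.888
G1 X0.000 Y0.000
; layer 5
G0 Z10.121
G0 X0.000 Y0.000
G1 X11.566 Y0.000
G1 X11.566 Y7.888
G1 X0.000 Y7.888
G1 X0.000 Y0.000
; layer 6
G0 Z12.145
G0 X0.000 Y0.000
G1 X11.566 Y0.000
G1 X11.566 Y7.888
G1 X0.000 Y7.888
G1 X0.000 Y0.000
; layer 7
G0 Z14.169
G0 X0.000 Y0.000
G1 X11.566 Y0.000
G1 X11.566 Y7.888
G1 X0.000 Y7.888
G1 X0.000 Y0.000
; layer 8
G0 Z16.193
G0 X0.000 Y0.000
G1 X11.566 Y0.000
G1 X11.566 Y7.888
G1 X0.000 Y7.888
G1 X0.000 Y0.000
M2 ; end

The solid is a rectangular box, roughly 11.6 × 7.89 mm footprint and 16.2 mm tall. Slicing at Δz = 2.024 mm — 8 equal slices spanning the solid's height, so layer i sits at z = i·h/8 — gives 8 non-empty perimeters. Each is a 4-segment closed polygon; G0 lifts to the layer z and rapids to the start vertex, then G1 traces the edges.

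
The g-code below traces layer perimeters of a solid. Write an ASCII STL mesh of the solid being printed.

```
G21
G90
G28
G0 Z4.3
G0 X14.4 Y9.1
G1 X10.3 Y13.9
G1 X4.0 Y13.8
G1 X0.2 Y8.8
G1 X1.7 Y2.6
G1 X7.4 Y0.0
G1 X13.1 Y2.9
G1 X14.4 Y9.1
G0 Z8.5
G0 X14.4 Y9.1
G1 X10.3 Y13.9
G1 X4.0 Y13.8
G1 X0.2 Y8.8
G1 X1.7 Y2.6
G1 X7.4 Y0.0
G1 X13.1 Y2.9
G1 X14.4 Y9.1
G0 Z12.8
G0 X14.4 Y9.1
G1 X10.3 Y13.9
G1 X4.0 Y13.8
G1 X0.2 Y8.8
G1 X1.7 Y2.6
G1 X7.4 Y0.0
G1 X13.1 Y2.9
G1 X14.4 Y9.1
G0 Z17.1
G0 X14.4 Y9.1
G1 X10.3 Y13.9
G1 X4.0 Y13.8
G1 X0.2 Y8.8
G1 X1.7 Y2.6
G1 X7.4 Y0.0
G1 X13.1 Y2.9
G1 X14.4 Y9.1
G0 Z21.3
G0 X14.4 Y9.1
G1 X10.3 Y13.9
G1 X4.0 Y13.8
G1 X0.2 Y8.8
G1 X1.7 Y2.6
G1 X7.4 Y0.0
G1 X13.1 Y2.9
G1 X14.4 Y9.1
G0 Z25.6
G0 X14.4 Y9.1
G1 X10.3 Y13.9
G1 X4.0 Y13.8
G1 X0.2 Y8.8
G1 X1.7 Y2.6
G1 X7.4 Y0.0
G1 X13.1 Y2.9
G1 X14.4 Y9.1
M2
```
solid part
  facet normal 0.0000 0.0000 -1.0000
    outer loop
      vertex 4.0 13.8 0.0
      vertex 10.3 13.9 0.0
      vertex 14.4 9.1 0.0
    endloop
  endfacet
  facet normal 0.0000 0.0000 -1.0000
    outer loop
      vertex 0.2 8.8 0.0
      vertex 4.0 13.8 0.0
      vertex 14.4 9.1 0.0
    endloop
  endfacet
  facet normal 0.0000 0.0000 -1.0000
    outer loop
      vertex 1.7 2.6 0.0
      vertex 0.2 8.8 0.0
      vertex 14.4 9.1 0.0
    endloop
  endfacet
  facet normal 0.0000 0.0000 -1.0000
    outer loop
      vertex 7.4 0.0 0.0
      vertex 1.7 2.6 0.0
      vertex 14.4 9.1 0.0
    endloop
  endfacet
  facet normal 0.0000 0.0000 -1.0000
    outer loop
      vertex 13.1 2.9 0.0
      vertex 7.4 0.0 0.0
      vertex 14.4 9.1 0.0
    endloop
  endfacet
  facet normal 0.0000 0.0000 1.0000
    outer loop
      vertex 14.4 9.1 25.6
      vertex 10.3 13.9 25.6
      vertex 4.0 13.8 25.6
    endloop
  endfacet
  facet normal 0.0000 0.0000 1.0000
    outer loop
      vertex 14.4 9.1 25.6
      vertex 4.0 13.8 25.6
      vertex 0.2 8.8 25.6
    endloop
  endfacet
  facet normal 0.0000 0.0000 1.0000
    outer loop
      vertex 14.4 9.1 25.6
      vertex 0.2 8.8 25.6
      vertex 1.7 2.6 25.6
    endloop
  endfacet
  facet normal 0.0000 0.0000 1.0000
    outer loop
      vertex 14.4 9.1 25.6
      vertex 1.7 2.6 25.6
      vertex 7.4 0.0 25.6
    endloop
  endfacet
  facet normal 0.0000 0.0000 1.0000
    outer loop
      vertex 14.4 9.1 25.6
      vertex 7.4 0.0 25.6
      vertex 13.1 2.9 25.6
    endloop
  endfacet
  facet normal 0.7604 0.6495 0.0000
    outer loop
      vertex 14.4 9.1 0.0
      vertex 10.3 13.9 0.0
      vertex 10.3 13.9 25.6
    endloop
  endfacet
  facet normal 0.7604 0.6495 0.0000
    outer loop
      vertex 14.4 9.1 0.0
      vertex 10.3 13.9 25.6
      vertex 14.4 9.1 25.6
    endloop
  endfacet
  facet normal -0.0159 0.9999 0.0000
    outer loop
      vertex 10.3 13.9 0.0
      vertex 4.0 13.8 0.0
      vertex 4.0 13.8 25.6
    endloop
  endfacet
  facet normal -0.0159 0.9999 0.0000
    outer loop
      vertex 10.3 13.9 0.0
      vertex 4.0 13.8 25.6
      vertex 10.3 13.9 25.6
    endloop
  endfacet
  facet normal -0.7962 0.6051 0.0000
    outer loop
      vertex 4.0 13.8 0.0
      vertex 0.2 8.8 0.0
      vertex 0.2 8.8 25.6
    endloop
  endfacet
  facet normal -0.7962 0.6051 0.0000
    outer loop
      vertex 4.0 13.8 0.0
      vertex 0.2 8.8 25.6
      vertex 4.0 13.8 25.6
    endloop
  endfacet
  facet normal -0.9720 -0.2352 0.0000
    outer loop
      vertex 0.2 8.8 0.0
      vertex 1.7 2.6 0.0
      vertex 1.7 2.6 25.6
    endloop
  endfacet
  facet normal -0.9720 -0.2352 0.0000
    outer loop
      vertex 0.2 8.8 0.0
      vertex 1.7 2.6 25.6
      vertex 0.2 8.8 25.6
    endloop
  endfacet
  facet normal -0.4150 -0.9098 0.0000
    outer loop
      vertex 1.7 2.6 0.0
      vertex 7.4 0.0 0.0
      vertex 7.4 0.0 25.6
    endloop
  endfacet
  facet normal -0.4150 -0.9098 0.0000
    outer loop
      vertex 1.7 2.6 0.0
      vertex 7.4 0.0 25.6
      vertex 1.7 2.6 25.6
    endloop
  endfacet
  facet normal 0.4535 -0.8913 0.0000
    outer loop
      vertex 7.4 0.0 0.0
      vertex 13.1 2.9 0.0
      vertex 13.1 2.9 25.6
    endloop
  endfacet
  facet normal 0.4535 -0.8913 0.0000
    outer loop
      vertex 7.4 0.0 0.0
      vertex 13.1 2.9 25.6
      vertex 7.4 0.0 25.6
    endloop
  endfacet
  facet normal 0.9787 -0.2052 0.0000
    outer loop
      vertex 13.1 2.9 0.0
      vertex 14.4 9.1 0.0
      vertex 14.4 9.1 25.6
    endloop
  endfacet
  facet normal 0.9787 -0.2052 0.0000
    outer loop
      vertex 13.1 2.9 0.0
      vertex 14.4 9.1 25.6
      vertex 13.1 2.9 25.6
    endloop
  endfacet
endsolid part

The G0 Z moves step by Δz≈4.3 mm. Every layer's G1 loop is the same polygon, so the solid is a straight extrusion of it from z=0 to z≈25.6. Closing with flat bottom and top caps and triangulating gives 24 facets — a regular 7-sided prism (a cylinder approximated with 7 flat sides), circumscribed radius ≈ 7.3 mm, height ≈ 25.6 mm.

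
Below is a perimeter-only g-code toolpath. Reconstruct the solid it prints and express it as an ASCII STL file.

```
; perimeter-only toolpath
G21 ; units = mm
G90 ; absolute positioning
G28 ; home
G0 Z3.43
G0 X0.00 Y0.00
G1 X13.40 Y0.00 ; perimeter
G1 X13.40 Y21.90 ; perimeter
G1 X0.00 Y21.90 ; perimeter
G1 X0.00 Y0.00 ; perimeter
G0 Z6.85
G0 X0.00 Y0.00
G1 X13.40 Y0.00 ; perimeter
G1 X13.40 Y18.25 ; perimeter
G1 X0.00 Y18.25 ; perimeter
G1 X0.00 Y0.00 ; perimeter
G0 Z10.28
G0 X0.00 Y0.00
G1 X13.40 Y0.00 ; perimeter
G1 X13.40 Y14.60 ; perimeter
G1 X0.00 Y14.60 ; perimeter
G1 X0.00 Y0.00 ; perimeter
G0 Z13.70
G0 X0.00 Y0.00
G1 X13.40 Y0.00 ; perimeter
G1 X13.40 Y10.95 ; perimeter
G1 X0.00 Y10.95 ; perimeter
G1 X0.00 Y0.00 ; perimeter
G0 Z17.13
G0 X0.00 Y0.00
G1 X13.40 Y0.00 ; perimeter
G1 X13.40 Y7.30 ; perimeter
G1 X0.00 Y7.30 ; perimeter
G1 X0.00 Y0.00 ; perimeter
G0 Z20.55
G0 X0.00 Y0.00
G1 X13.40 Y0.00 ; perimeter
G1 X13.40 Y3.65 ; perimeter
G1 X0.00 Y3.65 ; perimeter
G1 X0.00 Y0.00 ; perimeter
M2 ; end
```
solid part
  facet normal 0.0000 0.0000 -1.0000
    outer loop
      vertex 13.40 25.55 0.00
      vertex 13.40 0.00 0.00
      vertex 0.00 0.00 0.00
    endloop
  endfacet
  facet normal 0.0000 0.0000 -1.0000
    outer loop
      vertex 0.00 25.55 0.00
      vertex 13.40 25.55 0.00
      vertex 0.00 0.00 0.00
    endloop
  endfacet
  facet normal 0.0000 -1.0000 0.0000
    outer loop
      vertex 0.00 0.00 0.00
      vertex 13.40 0.00 0.00
      vertex 13.40 0.00 23.98
    endloop
  endfacet
  facet normal 0.0000 -1.0000 0.0000
    outer loop
      vertex 0.00 0.00 0.00
      vertex 13.40 0.00 23.98
      vertex 0.00 0.00 23.98
    endloop
  endfacet
  facet normal 0.0000 0.6843 0.7292
    outer loop
      vertex 0.00 0.00 23.98
      vertex 13.40 0.00 23.98
      vertex 13.40 25.55 0.00
    endloop
  endfacet
  facet normal 0.0000 0.6843 0.7292
    outer loop
      vertex 0.00 0.00 23.98
      vertex 13.40 25.55 0.00
      vertex 0.00 25.55 0.00
    endloop
  endfacet
  facet normal -1.0000 0.0000 0.0000
    outer loop
      vertex 0.00 0.00 23.98
      vertex 0.00 25.55 0.00
      vertex 0.00 0.00 0.00
    endloop
  endfacet
  facet normal 1.0000 0.0000 0.0000
    outer loop
      vertex 13.40 0.00 0.00
      vertex 13.40 25.55 0.00
      vertex 13.40 0.00 23.98
    endloop
  endfacet
endsolid part

The G0 Z moves step by Δz≈3.43 mm. The G1 loops shrink linearly with z, so the solid tapers from its base footprint up to z≈24. Closing with a flat bottom cap and the tapered top and triangulating gives 8 facets — a wedge (ramp): 13.4 × 25.6 mm base, rising to 24 mm along the y=0 edge and sloping linearly to z=0 at y=25.6.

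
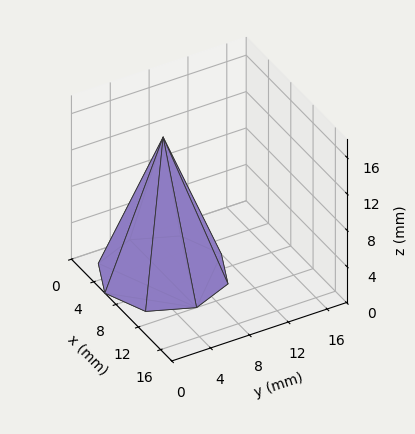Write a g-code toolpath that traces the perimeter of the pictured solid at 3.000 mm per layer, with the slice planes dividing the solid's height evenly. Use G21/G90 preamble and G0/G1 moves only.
Reading the render: the shape is a regular 8-sided pyramid, base circumscribed radius ≈ 6 mm, apex at z ≈ 15 mm (dimensions read to the nearest mm from the axis ticks). For the g-code, the solid's height is divided into equal slices at the stated Δz and each level perimeter traced with G1 moves after a G0 lift.

; perimeter-only toolpath
G21 ; units = mm
G90 ; absolute positioning
G28 ; home
; layer 1
G0 Z3.000
G0 X10.800 Y6.000
G1 X9.394 Y9.394
G1 X6.000 Y10.800
G1 X2.606 Y9.394
G1 X1.200 Y6.000
G1 X2.606 Y2.606
G1 X6.000 Y1.200
G1 X9.394 Y2.606
G1 X10.800 Y6.000
; layer 2
G0 Z6.000
G0 X9.600 Y6.000
G1 X8.546 Y8.546
G1 X6.000 Y9.600
G1 X3.454 Y8.546
G1 X2.400 Y6.000
G1 X3.454 Y3.454
G1 X6.000 Y2.400
G1 X8.546 Y3.454
G1 X9.600 Y6.000
; layer 3
G0 Z9.000
G0 X8.400 Y6.000
G1 X7.697 Y7.697
G1 X6.000 Y8.400
G1 X4.303 Y7.697
G1 X3.600 Y6.000
G1 X4.303 Y4.303
G1 X6.000 Y3.600
G1 X7.697 Y4.303
G1 X8.400 Y6.000
; layer 4
G0 Z12.000
G0 X7.200 Y6.000
G1 X6.849 Y6.849
G1 X6.000 Y7.200
G1 X5.151 Y6.849
G1 X4.800 Y6.000
G1 X5.151 Y5.151
G1 X6.000 Y4.800
G1 X6.849 Y5.151
G1 X7.200 Y6.000
M2 ; end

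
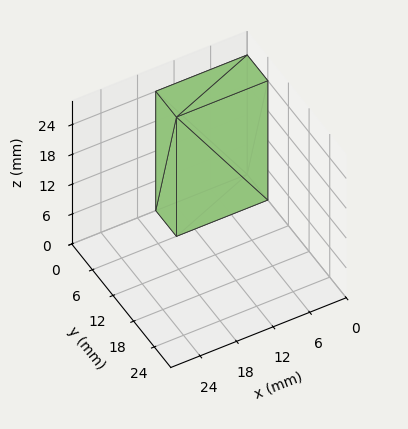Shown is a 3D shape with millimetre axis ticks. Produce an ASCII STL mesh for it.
Reading the render: the shape is a rectangular box, roughly 15 × 6 mm footprint and 24 mm tall (dimensions read to the nearest mm from the axis ticks). For the STL, each face is triangulated and given an outward normal.

solid part
  facet normal 0.0000 0.0000 -1.0000
    outer loop
      vertex 15.000 6.000 0.000
      vertex 15.000 0.000 0.000
      vertex 0.000 0.000 0.000
    endloop
  endfacet
  facet normal 0.0000 0.0000 -1.0000
    outer loop
      vertex 0.000 6.000 0.000
      vertex 15.000 6.000 0.000
      vertex 0.000 0.000 0.000
    endloop
  endfacet
  facet normal 0.0000 0.0000 1.0000
    outer loop
      vertex 0.000 0.000 24.000
      vertex 15.000 0.000 24.000
      vertex 15.000 6.000 24.000
    endloop
  endfacet
  facet normal 0.0000 0.0000 1.0000
    outer loop
      vertex 0.000 0.000 24.000
      vertex 15.000 6.000 24.000
      vertex 0.000 6.000 24.000
    endloop
  endfacet
  facet normal 0.0000 -1.0000 0.0000
    outer loop
      vertex 0.000 0.000 0.000
      vertex 15.000 0.000 0.000
      vertex 15.000 0.000 24.000
    endloop
  endfacet
  facet normal 0.0000 -1.0000 0.0000
    outer loop
      vertex 0.000 0.000 0.000
      vertex 15.000 0.000 24.000
      vertex 0.000 0.000 24.000
    endloop
  endfacet
  facet normal 0.0000 1.0000 0.0000
    outer loop
      vertex 15.000 6.000 24.000
      vertex 15.000 6.000 0.000
      vertex 0.000 6.000 0.000
    endloop
  endfacet
  facet normal 0.0000 1.0000 0.0000
    outer loop
      vertex 0.000 6.000 24.000
      vertex 15.000 6.000 24.000
      vertex 0.000 6.000 0.000
    endloop
  endfacet
  facet normal -1.0000 0.0000 0.0000
    outer loop
      vertex 0.000 6.000 24.000
      vertex 0.000 6.000 0.000
      vertex 0.000 0.000 0.000
    endloop
  endfacet
  facet normal -1.0000 0.0000 0.0000
    outer loop
      vertex 0.000 0.000 24.000
      vertex 0.000 6.000 24.000
      vertex 0.000 0.000 0.000
    endloop
  endfacet
  facet normal 1.0000 0.0000 0.0000
    outer loop
      vertex 15.000 0.000 0.000
      vertex 15.000 6.000 0.000
      vertex 15.000 6.000 24.000
    endloop
  endfacet
  facet normal 1.0000 0.0000 0.0000
    outer loop
      vertex 15.000 0.000 0.000
      vertex 15.000 6.000 24.000
      vertex 15.000 0.000 24.000
    endloop
  endfacet
endsolid part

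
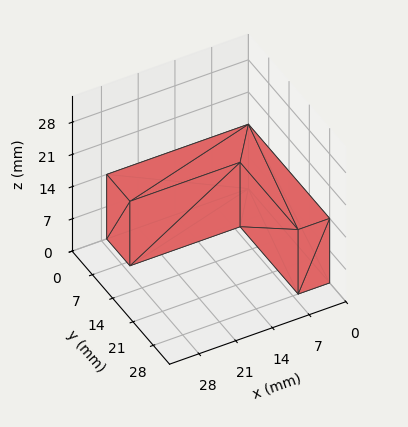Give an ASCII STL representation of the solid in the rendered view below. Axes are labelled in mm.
Reading the render: the shape is an L-shaped prism: outer 27 × 28 mm, arm thicknesses ≈ 8 mm (horizontal) and 6 mm (vertical), extruded 14 mm in z (dimensions read to the nearest mm from the axis ticks). For the STL, each face is triangulated and given an outward normal.

solid part
  facet normal 0.0000 0.0000 -1.0000
    outer loop
      vertex 27.000 8.000 0.000
      vertex 27.000 0.000 0.000
      vertex 0.000 0.000 0.000
    endloop
  endfacet
  facet normal 0.0000 0.0000 -1.0000
    outer loop
      vertex 6.000 8.000 0.000
      vertex 27.000 8.000 0.000
      vertex 0.000 0.000 0.000
    endloop
  endfacet
  facet normal 0.0000 0.0000 -1.0000
    outer loop
      vertex 6.000 28.000 0.000
      vertex 6.000 8.000 0.000
      vertex 0.000 0.000 0.000
    endloop
  endfacet
  facet normal 0.0000 0.0000 -1.0000
    outer loop
      vertex 0.000 28.000 0.000
      vertex 6.000 28.000 0.000
      vertex 0.000 0.000 0.000
    endloop
  endfacet
  facet normal 0.0000 0.0000 1.0000
    outer loop
      vertex 0.000 0.000 14.000
      vertex 27.000 0.000 14.000
      vertex 27.000 8.000 14.000
    endloop
  endfacet
  facet normal 0.0000 0.0000 1.0000
    outer loop
      vertex 0.000 0.000 14.000
      vertex 27.000 8.000 14.000
      vertex 6.000 8.000 14.000
    endloop
  endfacet
  facet normal 0.0000 0.0000 1.0000
    outer loop
      vertex 0.000 0.000 14.000
      vertex 6.000 8.000 14.000
      vertex 6.000 28.000 14.000
    endloop
  endfacet
  facet normal 0.0000 0.0000 1.0000
    outer loop
      vertex 0.000 0.000 14.000
      vertex 6.000 28.000 14.000
      vertex 0.000 28.000 14.000
    endloop
  endfacet
  facet normal 0.0000 -1.0000 0.0000
    outer loop
      vertex 0.000 0.000 0.000
      vertex 27.000 0.000 0.000
      vertex 27.000 0.000 14.000
    endloop
  endfacet
  facet normal 0.0000 -1.0000 0.0000
    outer loop
      vertex 0.000 0.000 0.000
      vertex 27.000 0.000 14.000
      vertex 0.000 0.000 14.000
    endloop
  endfacet
  facet normal 1.0000 0.0000 0.0000
    outer loop
      vertex 27.000 0.000 0.000
      vertex 27.000 8.000 0.000
      vertex 27.000 8.000 14.000
    endloop
  endfacet
  facet normal 1.0000 0.0000 0.0000
    outer loop
      vertex 27.000 0.000 0.000
      vertex 27.000 8.000 14.000
      vertex 27.000 0.000 14.000
    endloop
  endfacet
  facet normal 0.0000 1.0000 0.0000
    outer loop
      vertex 27.000 8.000 0.000
      vertex 6.000 8.000 0.000
      vertex 6.000 8.000 14.000
    endloop
  endfacet
  facet normal 0.0000 1.0000 0.0000
    outer loop
      vertex 27.000 8.000 0.000
      vertex 6.000 8.000 14.000
      vertex 27.000 8.000 14.000
    endloop
  endfacet
  facet normal 1.0000 0.0000 0.0000
    outer loop
      vertex 6.000 8.000 0.000
      vertex 6.000 28.000 0.000
      vertex 6.000 28.000 14.000
    endloop
  endfacet
  facet normal 1.0000 0.0000 0.0000
    outer loop
      vertex 6.000 8.000 0.000
      vertex 6.000 28.000 14.000
      vertex 6.000 8.000 14.000
    endloop
  endfacet
  facet normal 0.0000 1.0000 0.0000
    outer loop
      vertex 6.000 28.000 0.000
      vertex 0.000 28.000 0.000
      vertex 0.000 28.000 14.000
    endloop
  endfacet
  facet normal 0.0000 1.0000 0.0000
    outer loop
      vertex 6.000 28.000 0.000
      vertex 0.000 28.000 14.000
      vertex 6.000 28.000 14.000
    endloop
  endfacet
  facet normal -1.0000 0.0000 0.0000
    outer loop
      vertex 0.000 28.000 0.000
      vertex 0.000 0.000 0.000
      vertex 0.000 0.000 14.000
    endloop
  endfacet
  facet normal -1.0000 0.0000 0.0000
    outer loop
      vertex 0.000 28.000 0.000
      vertex 0.000 0.000 14.000
      vertex 0.000 28.000 14.000
    endloop
  endfacet
endsolid part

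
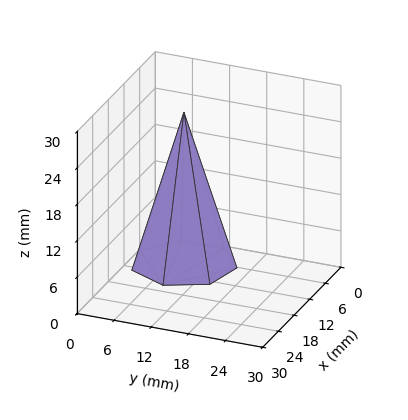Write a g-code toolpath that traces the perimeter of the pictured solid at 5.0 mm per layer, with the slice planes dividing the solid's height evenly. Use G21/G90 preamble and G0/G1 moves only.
Reading the render: the shape is a regular 7-sided pyramid, base circumscribed radius ≈ 8 mm, apex at z ≈ 25 mm (dimensions read to the nearest mm from the axis ticks). For the g-code, the solid's height is divided into equal slices at the stated Δz and each level perimeter traced with G1 moves after a G0 lift.

; perimeter-only toolpath
G21 ; units = mm
G90 ; absolute positioning
G28 ; home
; layer 1
G0 Z5.0
G0 X14.4 Y8.0
G1 X12.0 Y13.0
G1 X6.6 Y14.2
G1 X2.2 Y10.8
G1 X2.2 Y5.2
G1 X6.6 Y1.8
G1 X12.0 Y3.0
G1 X14.4 Y8.0
; layer 2
G0 Z10.0
G0 X12.8 Y8.0
G1 X11.0 Y11.8
G1 X6.9 Y12.7
G1 X3.7 Y10.1
G1 X3.7 Y5.9
G1 X6.9 Y3.3
G1 X11.0 Y4.2
G1 X12.8 Y8.0
; layer 3
G0 Z15.0
G0 X11.2 Y8.0
G1 X10.0 Y10.5
G1 X7.3 Y11.1
G1 X5.1 Y9.4
G1 X5.1 Y6.6
G1 X7.3 Y4.9
G1 X10.0 Y5.5
G1 X11.2 Y8.0
; layer 4
G0 Z20.0
G0 X9.6 Y8.0
G1 X9.0 Y9.3
G1 X7.6 Y9.6
G1 X6.6 Y8.7
G1 X6.6 Y7.3
G1 X7.6 Y6.4
G1 X9.0 Y6.7
G1 X9.6 Y8.0
M2 ; end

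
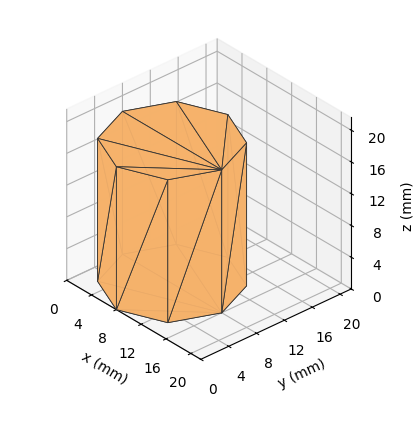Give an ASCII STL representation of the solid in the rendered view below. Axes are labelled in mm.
Reading the render: the shape is a regular 8-sided prism (a cylinder approximated with 8 flat sides), circumscribed radius ≈ 8 mm, height ≈ 18 mm (dimensions read to the nearest mm from the axis ticks). For the STL, each face is triangulated and given an outward normal.

solid part
  facet normal 0.0000 0.0000 -1.0000
    outer loop
      vertex 8.000 16.000 0.000
      vertex 13.657 13.657 0.000
      vertex 16.000 8.000 0.000
    endloop
  endfacet
  facet normal 0.0000 0.0000 -1.0000
    outer loop
      vertex 2.343 13.657 0.000
      vertex 8.000 16.000 0.000
      vertex 16.000 8.000 0.000
    endloop
  endfacet
  facet normal 0.0000 0.0000 -1.0000
    outer loop
      vertex 0.000 8.000 0.000
      vertex 2.343 13.657 0.000
      vertex 16.000 8.000 0.000
    endloop
  endfacet
  facet normal 0.0000 0.0000 -1.0000
    outer loop
      vertex 2.343 2.343 0.000
      vertex 0.000 8.000 0.000
      vertex 16.000 8.000 0.000
    endloop
  endfacet
  facet normal 0.0000 0.0000 -1.0000
    outer loop
      vertex 8.000 0.000 0.000
      vertex 2.343 2.343 0.000
      vertex 16.000 8.000 0.000
    endloop
  endfacet
  facet normal 0.0000 0.0000 -1.0000
    outer loop
      vertex 13.657 2.343 0.000
      vertex 8.000 0.000 0.000
      vertex 16.000 8.000 0.000
    endloop
  endfacet
  facet normal 0.0000 0.0000 1.0000
    outer loop
      vertex 16.000 8.000 18.000
      vertex 13.657 13.657 18.000
      vertex 8.000 16.000 18.000
    endloop
  endfacet
  facet normal 0.0000 0.0000 1.0000
    outer loop
      vertex 16.000 8.000 18.000
      vertex 8.000 16.000 18.000
      vertex 2.343 13.657 18.000
    endloop
  endfacet
  facet normal 0.0000 0.0000 1.0000
    outer loop
      vertex 16.000 8.000 18.000
      vertex 2.343 13.657 18.000
      vertex 0.000 8.000 18.000
    endloop
  endfacet
  facet normal 0.0000 0.0000 1.0000
    outer loop
      vertex 16.000 8.000 18.000
      vertex 0.000 8.000 18.000
      vertex 2.343 2.343 18.000
    endloop
  endfacet
  facet normal 0.0000 0.0000 1.0000
    outer loop
      vertex 16.000 8.000 18.000
      vertex 2.343 2.343 18.000
      vertex 8.000 0.000 18.000
    endloop
  endfacet
  facet normal 0.0000 0.0000 1.0000
    outer loop
      vertex 16.000 8.000 18.000
      vertex 8.000 0.000 18.000
      vertex 13.657 2.343 18.000
    endloop
  endfacet
  facet normal 0.9239 0.3827 0.0000
    outer loop
      vertex 16.000 8.000 0.000
      vertex 13.657 13.657 0.000
      vertex 13.657 13.657 18.000
    endloop
  endfacet
  facet normal 0.9239 0.3827 0.0000
    outer loop
      vertex 16.000 8.000 0.000
      vertex 13.657 13.657 18.000
      vertex 16.000 8.000 18.000
    endloop
  endfacet
  facet normal 0.3827 0.9239 0.0000
    outer loop
      vertex 13.657 13.657 0.000
      vertex 8.000 16.000 0.000
      vertex 8.000 16.000 18.000
    endloop
  endfacet
  facet normal 0.3827 0.9239 0.0000
    outer loop
      vertex 13.657 13.657 0.000
      vertex 8.000 16.000 18.000
      vertex 13.657 13.657 18.000
    endloop
  endfacet
  facet normal -0.3827 0.9239 0.0000
    outer loop
      vertex 8.000 16.000 0.000
      vertex 2.343 13.657 0.000
      vertex 2.343 13.657 18.000
    endloop
  endfacet
  facet normal -0.3827 0.9239 0.0000
    outer loop
      vertex 8.000 16.000 0.000
      vertex 2.343 13.657 18.000
      vertex 8.000 16.000 18.000
    endloop
  endfacet
  facet normal -0.9239 0.3827 0.0000
    outer loop
      vertex 2.343 13.657 0.000
      vertex 0.000 8.000 0.000
      vertex 0.000 8.000 18.000
    endloop
  endfacet
  facet normal -0.9239 0.3827 0.0000
    outer loop
      vertex 2.343 13.657 0.000
      vertex 0.000 8.000 18.000
      vertex 2.343 13.657 18.000
    endloop
  endfacet
  facet normal -0.9239 -0.3827 0.0000
    outer loop
      vertex 0.000 8.000 0.000
      vertex 2.343 2.343 0.000
      vertex 2.343 2.343 18.000
    endloop
  endfacet
  facet normal -0.9239 -0.3827 0.0000
    outer loop
      vertex 0.000 8.000 0.000
      vertex 2.343 2.343 18.000
      vertex 0.000 8.000 18.000
    endloop
  endfacet
  facet normal -0.3827 -0.9239 0.0000
    outer loop
      vertex 2.343 2.343 0.000
      vertex 8.000 0.000 0.000
      vertex 8.000 0.000 18.000
    endloop
  endfacet
  facet normal -0.3827 -0.9239 0.0000
    outer loop
      vertex 2.343 2.343 0.000
      vertex 8.000 0.000 18.000
      vertex 2.343 2.343 18.000
    endloop
  endfacet
  facet normal 0.3827 -0.9239 0.0000
    outer loop
      vertex 8.000 0.000 0.000
      vertex 13.657 2.343 0.000
      vertex 13.657 2.343 18.000
    endloop
  endfacet
  facet normal 0.3827 -0.9239 0.0000
    outer loop
      vertex 8.000 0.000 0.000
      vertex 13.657 2.343 18.000
      vertex 8.000 0.000 18.000
    endloop
  endfacet
  facet normal 0.9239 -0.3827 0.0000
    outer loop
      vertex 13.657 2.343 0.000
      vertex 16.000 8.000 0.000
      vertex 16.000 8.000 18.000
    endloop
  endfacet
  facet normal 0.9239 -0.3827 0.0000
    outer loop
      vertex 13.657 2.343 0.000
      vertex 16.000 8.000 18.000
      vertex 13.657 2.343 18.000
    endloop
  endfacet
endsolid part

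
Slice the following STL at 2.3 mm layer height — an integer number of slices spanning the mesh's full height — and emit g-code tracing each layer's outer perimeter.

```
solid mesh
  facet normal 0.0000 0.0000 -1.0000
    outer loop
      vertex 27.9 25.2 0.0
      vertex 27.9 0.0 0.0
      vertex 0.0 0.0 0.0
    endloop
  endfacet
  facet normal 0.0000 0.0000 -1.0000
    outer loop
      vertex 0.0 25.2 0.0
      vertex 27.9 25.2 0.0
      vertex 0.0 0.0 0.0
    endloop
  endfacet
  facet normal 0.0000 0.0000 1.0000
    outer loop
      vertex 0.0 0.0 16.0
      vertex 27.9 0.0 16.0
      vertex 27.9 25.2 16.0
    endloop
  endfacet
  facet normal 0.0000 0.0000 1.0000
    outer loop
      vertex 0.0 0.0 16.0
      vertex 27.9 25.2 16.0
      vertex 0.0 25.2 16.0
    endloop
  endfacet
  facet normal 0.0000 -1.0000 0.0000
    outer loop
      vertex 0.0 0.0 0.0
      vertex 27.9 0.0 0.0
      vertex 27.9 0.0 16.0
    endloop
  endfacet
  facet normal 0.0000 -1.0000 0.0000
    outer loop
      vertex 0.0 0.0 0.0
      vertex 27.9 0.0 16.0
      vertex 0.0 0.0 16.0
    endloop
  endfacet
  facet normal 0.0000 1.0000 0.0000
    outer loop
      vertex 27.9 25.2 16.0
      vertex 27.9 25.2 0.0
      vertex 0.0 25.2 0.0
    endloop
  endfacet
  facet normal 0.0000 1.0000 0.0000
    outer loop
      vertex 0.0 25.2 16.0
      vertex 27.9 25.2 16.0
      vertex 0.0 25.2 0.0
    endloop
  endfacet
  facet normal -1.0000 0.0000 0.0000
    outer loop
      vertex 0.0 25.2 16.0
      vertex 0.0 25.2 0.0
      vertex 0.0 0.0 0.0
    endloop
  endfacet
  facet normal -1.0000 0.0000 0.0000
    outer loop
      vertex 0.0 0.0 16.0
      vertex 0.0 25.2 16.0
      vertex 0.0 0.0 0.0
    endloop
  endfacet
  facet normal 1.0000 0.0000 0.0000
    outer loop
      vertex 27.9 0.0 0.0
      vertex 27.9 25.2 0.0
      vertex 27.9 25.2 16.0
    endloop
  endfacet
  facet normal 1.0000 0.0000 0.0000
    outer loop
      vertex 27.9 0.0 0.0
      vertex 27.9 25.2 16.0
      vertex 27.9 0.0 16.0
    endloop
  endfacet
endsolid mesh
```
; perimeter-only toolpath
G21 ; units = mm
G90 ; absolute positioning
G28 ; home
; layer 1
G0 Z2.3
G0 X0.0 Y0.0
G1 X27.9 Y0.0
G1 X27.9 Y25.2
G1 X0.0 Y25.2
G1 X0.0 Y0.0
; layer 2
G0 Z4.6
G0 X0.0 Y0.0
G1 X27.9 Y0.0
G1 X27.9 Y25.2
G1 X0.0 Y25.2
G1 X0.0 Y0.0
; layer 3
G0 Z6.9
G0 X0.0 Y0.0
G1 X27.9 Y0.0
G1 X27.9 Y25.2
G1 X0.0 Y25.2
G1 X0.0 Y0.0
; layer 4
G0 Z9.1
G0 X0.0 Y0.0
G1 X27.9 Y0.0
G1 X27.9 Y25.2
G1 X0.0 Y25.2
G1 X0.0 Y0.0
; layer 5
G0 Z11.4
G0 X0.0 Y0.0
G1 X27.9 Y0.0
G1 X27.9 Y25.2
G1 X0.0 Y25.2
G1 X0.0 Y0.0
; layer 6
G0 Z13.7
G0 X0.0 Y0.0
G1 X27.9 Y0.0
G1 X27.9 Y25.2
G1 X0.0 Y25.2
G1 X0.0 Y0.0
; layer 7
G0 Z16.0
G0 X0.0 Y0.0
G1 X27.9 Y0.0
G1 X27.9 Y25.2
G1 X0.0 Y25.2
G1 X0.0 Y0.0
M2 ; end

The solid is a rectangular box, roughly 27.9 × 25.2 mm footprint and 16 mm tall. Slicing at Δz = 2.3 mm — 7 equal slices spanning the solid's height, so layer i sits at z = i·h/7 — gives 7 non-empty perimeters. Each is a 4-segment closed polygon; G0 lifts to the layer z and rapids to the start vertex, then G1 traces the edges.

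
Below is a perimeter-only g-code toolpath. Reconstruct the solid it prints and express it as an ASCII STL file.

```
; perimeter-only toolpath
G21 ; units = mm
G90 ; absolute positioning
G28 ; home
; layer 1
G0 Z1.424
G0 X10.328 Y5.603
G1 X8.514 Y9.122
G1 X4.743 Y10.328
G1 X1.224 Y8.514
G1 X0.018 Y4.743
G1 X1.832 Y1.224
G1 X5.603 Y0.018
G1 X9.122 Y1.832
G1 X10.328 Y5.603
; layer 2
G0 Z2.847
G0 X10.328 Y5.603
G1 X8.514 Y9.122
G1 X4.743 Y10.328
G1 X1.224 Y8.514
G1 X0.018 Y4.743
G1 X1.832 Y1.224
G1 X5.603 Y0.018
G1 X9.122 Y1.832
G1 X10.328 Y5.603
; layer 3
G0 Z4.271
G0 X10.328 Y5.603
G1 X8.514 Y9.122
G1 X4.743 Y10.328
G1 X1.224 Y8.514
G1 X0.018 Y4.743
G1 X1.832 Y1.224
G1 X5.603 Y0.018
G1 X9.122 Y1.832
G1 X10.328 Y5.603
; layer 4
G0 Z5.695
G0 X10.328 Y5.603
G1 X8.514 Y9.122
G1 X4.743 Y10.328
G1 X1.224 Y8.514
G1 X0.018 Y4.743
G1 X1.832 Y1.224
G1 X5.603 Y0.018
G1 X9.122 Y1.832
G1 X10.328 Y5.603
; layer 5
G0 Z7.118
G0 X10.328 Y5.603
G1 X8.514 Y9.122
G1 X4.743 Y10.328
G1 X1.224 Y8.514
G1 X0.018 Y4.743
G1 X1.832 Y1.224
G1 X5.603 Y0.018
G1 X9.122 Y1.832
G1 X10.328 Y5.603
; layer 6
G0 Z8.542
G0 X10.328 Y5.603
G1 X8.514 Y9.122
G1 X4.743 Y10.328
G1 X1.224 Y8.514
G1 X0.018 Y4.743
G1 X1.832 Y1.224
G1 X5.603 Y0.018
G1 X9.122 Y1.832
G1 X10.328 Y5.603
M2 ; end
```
solid part
  facet normal 0.0000 0.0000 -1.0000
    outer loop
      vertex 4.743 10.328 0.000
      vertex 8.514 9.122 0.000
      vertex 10.328 5.603 0.000
    endloop
  endfacet
  facet normal 0.0000 0.0000 -1.0000
    outer loop
      vertex 1.224 8.514 0.000
      vertex 4.743 10.328 0.000
      vertex 10.328 5.603 0.000
    endloop
  endfacet
  facet normal 0.0000 0.0000 -1.0000
    outer loop
      vertex 0.018 4.743 0.000
      vertex 1.224 8.514 0.000
      vertex 10.328 5.603 0.000
    endloop
  endfacet
  facet normal 0.0000 0.0000 -1.0000
    outer loop
      vertex 1.832 1.224 0.000
      vertex 0.018 4.743 0.000
      vertex 10.328 5.603 0.000
    endloop
  endfacet
  facet normal 0.0000 0.0000 -1.0000
    outer loop
      vertex 5.603 0.018 0.000
      vertex 1.832 1.224 0.000
      vertex 10.328 5.603 0.000
    endloop
  endfacet
  facet normal 0.0000 0.0000 -1.0000
    outer loop
      vertex 9.122 1.832 0.000
      vertex 5.603 0.018 0.000
      vertex 10.328 5.603 0.000
    endloop
  endfacet
  facet normal 0.0000 0.0000 1.0000
    outer loop
      vertex 10.328 5.603 8.542
      vertex 8.514 9.122 8.542
      vertex 4.743 10.328 8.542
    endloop
  endfacet
  facet normal 0.0000 0.0000 1.0000
    outer loop
      vertex 10.328 5.603 8.542
      vertex 4.743 10.328 8.542
      vertex 1.224 8.514 8.542
    endloop
  endfacet
  facet normal 0.0000 0.0000 1.0000
    outer loop
      vertex 10.328 5.603 8.542
      vertex 1.224 8.514 8.542
      vertex 0.018 4.743 8.542
    endloop
  endfacet
  facet normal 0.0000 0.0000 1.0000
    outer loop
      vertex 10.328 5.603 8.542
      vertex 0.018 4.743 8.542
      vertex 1.832 1.224 8.542
    endloop
  endfacet
  facet normal 0.0000 0.0000 1.0000
    outer loop
      vertex 10.328 5.603 8.542
      vertex 1.832 1.224 8.542
      vertex 5.603 0.018 8.542
    endloop
  endfacet
  facet normal 0.0000 0.0000 1.0000
    outer loop
      vertex 10.328 5.603 8.542
      vertex 5.603 0.018 8.542
      vertex 9.122 1.832 8.542
    endloop
  endfacet
  facet normal 0.8889 0.4582 0.0000
    outer loop
      vertex 10.328 5.603 0.000
      vertex 8.514 9.122 0.000
      vertex 8.514 9.122 8.542
    endloop
  endfacet
  facet normal 0.8889 0.4582 0.0000
    outer loop
      vertex 10.328 5.603 0.000
      vertex 8.514 9.122 8.542
      vertex 10.328 5.603 8.542
    endloop
  endfacet
  facet normal 0.3046 0.9525 0.0000
    outer loop
      vertex 8.514 9.122 0.000
      vertex 4.743 10.328 0.000
      vertex 4.743 10.328 8.542
    endloop
  endfacet
  facet normal 0.3046 0.9525 0.0000
    outer loop
      vertex 8.514 9.122 0.000
      vertex 4.743 10.328 8.542
      vertex 8.514 9.122 8.542
    endloop
  endfacet
  facet normal -0.4582 0.8889 0.0000
    outer loop
      vertex 4.743 10.328 0.000
      vertex 1.224 8.514 0.000
      vertex 1.224 8.514 8.542
    endloop
  endfacet
  facet normal -0.4582 0.8889 0.0000
    outer loop
      vertex 4.743 10.328 0.000
      vertex 1.224 8.514 8.542
      vertex 4.743 10.328 8.542
    endloop
  endfacet
  facet normal -0.9525 0.3046 0.0000
    outer loop
      vertex 1.224 8.514 0.000
      vertex 0.018 4.743 0.000
      vertex 0.018 4.743 8.542
    endloop
  endfacet
  facet normal -0.9525 0.3046 0.0000
    outer loop
      vertex 1.224 8.514 0.000
      vertex 0.018 4.743 8.542
      vertex 1.224 8.514 8.542
    endloop
  endfacet
  facet normal -0.8889 -0.4582 0.0000
    outer loop
      vertex 0.018 4.743 0.000
      vertex 1.832 1.224 0.000
      vertex 1.832 1.224 8.542
    endloop
  endfacet
  facet normal -0.8889 -0.4582 0.0000
    outer loop
      vertex 0.018 4.743 0.000
      vertex 1.832 1.224 8.542
      vertex 0.018 4.743 8.542
    endloop
  endfacet
  facet normal -0.3046 -0.9525 0.0000
    outer loop
      vertex 1.832 1.224 0.000
      vertex 5.603 0.018 0.000
      vertex 5.603 0.018 8.542
    endloop
  endfacet
  facet normal -0.3046 -0.9525 0.0000
    outer loop
      vertex 1.832 1.224 0.000
      vertex 5.603 0.018 8.542
      vertex 1.832 1.224 8.542
    endloop
  endfacet
  facet normal 0.4582 -0.8889 0.0000
    outer loop
      vertex 5.603 0.018 0.000
      vertex 9.122 1.832 0.000
      vertex 9.122 1.832 8.542
    endloop
  endfacet
  facet normal 0.4582 -0.8889 0.0000
    outer loop
      vertex 5.603 0.018 0.000
      vertex 9.122 1.832 8.542
      vertex 5.603 0.018 8.542
    endloop
  endfacet
  facet normal 0.9525 -0.3046 0.0000
    outer loop
      vertex 9.122 1.832 0.000
      vertex 10.328 5.603 0.000
      vertex 10.328 5.603 8.542
    endloop
  endfacet
  facet normal 0.9525 -0.3046 0.0000
    outer loop
      vertex 9.122 1.832 0.000
      vertex 10.328 5.603 8.542
      vertex 9.122 1.832 8.542
    endloop
  endfacet
endsolid part

The G0 Z moves step by Δz≈1.424 mm. Every layer's G1 loop is the same polygon, so the solid is a straight extrusion of it from z=0 to z≈8.54. Closing with flat bottom and top caps and triangulating gives 28 facets — a regular 8-sided prism (a cylinder approximated with 8 flat sides), circumscribed radius ≈ 5.17 mm, height ≈ 8.54 mm.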